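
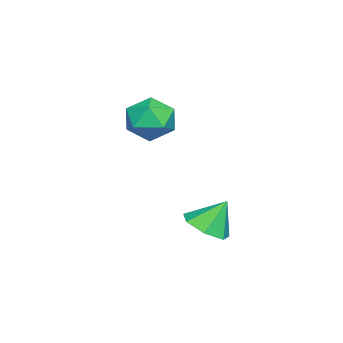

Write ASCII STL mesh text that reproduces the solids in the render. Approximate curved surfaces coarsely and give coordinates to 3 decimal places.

solid 
facet normal 0.239 -0.478 -0.845
outer loop
vertex 2.906 0.293 -3.653
vertex 1.891 0.087 -3.823
vertex 2.451 0.918 -4.135
endloop
endfacet
facet normal 0.581 0.718 0.383
outer loop
vertex 2.906 0.293 -3.653
vertex 2.451 0.918 -4.135
vertex 1.529 0.813 -2.537
endloop
endfacet
facet normal 0.238 -0.478 -0.846
outer loop
vertex 2.451 0.918 -4.135
vertex 1.891 0.087 -3.823
vertex 1.574 0.917 -4.381
endloop
endfacet
facet normal -0.017 0.998 0.056
outer loop
vertex 2.451 0.918 -4.135
vertex 1.574 0.917 -4.381
vertex 1.529 0.813 -2.537
endloop
endfacet
facet normal 0.238 -0.478 -0.846
outer loop
vertex 1.574 0.917 -4.381
vertex 1.891 0.087 -3.823
vertex 0.935 0.291 -4.207
endloop
endfacet
facet normal -0.696 0.717 0.023
outer loop
vertex 1.574 0.917 -4.381
vertex 0.935 0.291 -4.207
vertex 1.529 0.813 -2.537
endloop
endfacet
facet normal 0.238 -0.478 -0.845
outer loop
vertex 0.935 0.291 -4.207
vertex 1.891 0.087 -3.823
vertex 1.016 -0.489 -3.743
endloop
endfacet
facet normal -0.947 0.086 0.310
outer loop
vertex 0.935 0.291 -4.207
vertex 1.016 -0.489 -3.743
vertex 1.529 0.813 -2.537
endloop
endfacet
facet normal 0.237 -0.478 -0.846
outer loop
vertex 1.016 -0.489 -3.743
vertex 1.891 0.087 -3.823
vertex 1.756 -0.836 -3.339
endloop
endfacet
facet normal -0.579 -0.420 0.699
outer loop
vertex 1.016 -0.489 -3.743
vertex 1.756 -0.836 -3.339
vertex 1.529 0.813 -2.537
endloop
endfacet
facet normal 0.238 -0.478 -0.845
outer loop
vertex 1.756 -0.836 -3.339
vertex 1.891 0.087 -3.823
vertex 2.597 -0.488 -3.299
endloop
endfacet
facet normal 0.131 -0.419 0.899
outer loop
vertex 1.756 -0.836 -3.339
vertex 2.597 -0.488 -3.299
vertex 1.529 0.813 -2.537
endloop
endfacet
facet normal 0.239 -0.478 -0.846
outer loop
vertex 2.597 -0.488 -3.299
vertex 1.891 0.087 -3.823
vertex 2.906 0.293 -3.653
endloop
endfacet
facet normal 0.647 0.087 0.758
outer loop
vertex 2.597 -0.488 -3.299
vertex 2.906 0.293 -3.653
vertex 1.529 0.813 -2.537
endloop
endfacet
facet normal -0.659 0.439 0.611
outer loop
vertex -3.624 -3.052 -0.307
vertex -3.088 -3.561 0.637
vertex -2.728 -2.485 0.252
endloop
endfacet
facet normal -0.548 0.836 0.029
outer loop
vertex -3.624 -3.052 -0.307
vertex -2.728 -2.485 0.252
vertex -2.786 -2.481 -0.945
endloop
endfacet
facet normal -0.714 0.443 -0.542
outer loop
vertex -3.624 -3.052 -0.307
vertex -2.786 -2.481 -0.945
vertex -3.182 -3.555 -1.301
endloop
endfacet
facet normal -0.929 -0.198 -0.313
outer loop
vertex -3.624 -3.052 -0.307
vertex -3.182 -3.555 -1.301
vertex -3.369 -4.223 -0.323
endloop
endfacet
facet normal -0.894 -0.200 0.400
outer loop
vertex -3.624 -3.052 -0.307
vertex -3.369 -4.223 -0.323
vertex -3.088 -3.561 0.637
endloop
endfacet
facet normal 0.148 0.989 -0.004
outer loop
vertex -2.786 -2.481 -0.945
vertex -2.728 -2.485 0.252
vertex -1.731 -2.637 -0.397
endloop
endfacet
facet normal -0.031 0.346 0.938
outer loop
vertex -2.728 -2.485 0.252
vertex -3.088 -3.561 0.637
vertex -1.918 -3.305 0.581
endloop
endfacet
facet normal -0.412 -0.690 0.596
outer loop
vertex -3.088 -3.561 0.637
vertex -3.369 -4.223 -0.323
vertex -2.314 -4.379 0.225
endloop
endfacet
facet normal -0.468 -0.686 -0.558
outer loop
vertex -3.369 -4.223 -0.323
vertex -3.182 -3.555 -1.301
vertex -2.372 -4.375 -0.972
endloop
endfacet
facet normal -0.122 0.352 -0.928
outer loop
vertex -3.182 -3.555 -1.301
vertex -2.786 -2.481 -0.945
vertex -2.012 -3.299 -1.357
endloop
endfacet
facet normal 0.929 0.198 0.313
outer loop
vertex -1.476 -3.808 -0.413
vertex -1.731 -2.637 -0.397
vertex -1.918 -3.305 0.581
endloop
endfacet
facet normal 0.714 -0.443 0.542
outer loop
vertex -1.476 -3.808 -0.413
vertex -1.918 -3.305 0.581
vertex -2.314 -4.379 0.225
endloop
endfacet
facet normal 0.548 -0.836 -0.029
outer loop
vertex -1.476 -3.808 -0.413
vertex -2.314 -4.379 0.225
vertex -2.372 -4.375 -0.972
endloop
endfacet
facet normal 0.659 -0.439 -0.611
outer loop
vertex -1.476 -3.808 -0.413
vertex -2.372 -4.375 -0.972
vertex -2.012 -3.299 -1.357
endloop
endfacet
facet normal 0.894 0.200 -0.400
outer loop
vertex -1.476 -3.808 -0.413
vertex -2.012 -3.299 -1.357
vertex -1.731 -2.637 -0.397
endloop
endfacet
facet normal 0.468 0.686 0.558
outer loop
vertex -1.918 -3.305 0.581
vertex -1.731 -2.637 -0.397
vertex -2.728 -2.485 0.252
endloop
endfacet
facet normal 0.122 -0.352 0.928
outer loop
vertex -2.314 -4.379 0.225
vertex -1.918 -3.305 0.581
vertex -3.088 -3.561 0.637
endloop
endfacet
facet normal -0.148 -0.989 0.004
outer loop
vertex -2.372 -4.375 -0.972
vertex -2.314 -4.379 0.225
vertex -3.369 -4.223 -0.323
endloop
endfacet
facet normal 0.031 -0.346 -0.938
outer loop
vertex -2.012 -3.299 -1.357
vertex -2.372 -4.375 -0.972
vertex -3.182 -3.555 -1.301
endloop
endfacet
facet normal 0.412 0.690 -0.596
outer loop
vertex -1.731 -2.637 -0.397
vertex -2.012 -3.299 -1.357
vertex -2.786 -2.481 -0.945
endloop
endfacet

endsolid


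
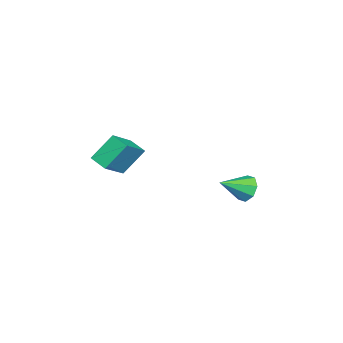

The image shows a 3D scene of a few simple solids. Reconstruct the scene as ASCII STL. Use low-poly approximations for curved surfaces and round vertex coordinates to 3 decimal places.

solid 
facet normal -0.499 -0.807 0.315
outer loop
vertex 1.57 -3.92 -1.19
vertex 0.838 -2.871 0.335
vertex -0.062 -3.365 -2.354
endloop
endfacet
facet normal 0.368 -0.527 -0.766
outer loop
vertex 0.542 -2.389 -2.735
vertex 1.57 -3.92 -1.19
vertex -0.062 -3.365 -2.354
endloop
endfacet
facet normal -0.499 -0.807 0.315
outer loop
vertex -0.062 -3.365 -2.354
vertex 0.838 -2.871 0.335
vertex -0.794 -2.317 -0.829
endloop
endfacet
facet normal -0.784 0.267 -0.560
outer loop
vertex -0.794 -2.317 -0.829
vertex 0.542 -2.389 -2.735
vertex -0.062 -3.365 -2.354
endloop
endfacet
facet normal 0.784 -0.267 0.560
outer loop
vertex 1.57 -3.92 -1.19
vertex 1.442 -1.895 -0.046
vertex 0.838 -2.871 0.335
endloop
endfacet
facet normal 0.368 -0.526 -0.766
outer loop
vertex 2.174 -2.943 -1.571
vertex 1.57 -3.92 -1.19
vertex 0.542 -2.389 -2.735
endloop
endfacet
facet normal 0.785 -0.267 0.560
outer loop
vertex 2.174 -2.943 -1.571
vertex 1.442 -1.895 -0.046
vertex 1.57 -3.92 -1.19
endloop
endfacet
facet normal -0.368 0.527 0.766
outer loop
vertex 0.838 -2.871 0.335
vertex 1.442 -1.895 -0.046
vertex -0.794 -2.317 -0.829
endloop
endfacet
facet normal -0.784 0.267 -0.560
outer loop
vertex -0.19 -1.34 -1.21
vertex 0.542 -2.389 -2.735
vertex -0.794 -2.317 -0.829
endloop
endfacet
facet normal -0.368 0.526 0.767
outer loop
vertex -0.794 -2.317 -0.829
vertex 1.442 -1.895 -0.046
vertex -0.19 -1.34 -1.21
endloop
endfacet
facet normal 0.499 0.807 -0.316
outer loop
vertex -0.19 -1.34 -1.21
vertex 2.174 -2.943 -1.571
vertex 0.542 -2.389 -2.735
endloop
endfacet
facet normal 0.499 0.807 -0.315
outer loop
vertex 1.442 -1.895 -0.046
vertex 2.174 -2.943 -1.571
vertex -0.19 -1.34 -1.21
endloop
endfacet
facet normal -0.564 0.684 -0.463
outer loop
vertex 0.92 5.199 -2.54
vertex 0.506 4.526 -3.03
vertex 0.341 4.942 -2.215
endloop
endfacet
facet normal 0.368 0.288 0.884
outer loop
vertex 0.92 5.199 -2.54
vertex 0.341 4.942 -2.215
vertex 1.554 3.254 -2.17
endloop
endfacet
facet normal -0.563 0.684 -0.463
outer loop
vertex 0.341 4.942 -2.215
vertex 0.506 4.526 -3.03
vertex -0.141 4.442 -2.367
endloop
endfacet
facet normal -0.192 -0.112 0.975
outer loop
vertex 0.341 4.942 -2.215
vertex -0.141 4.442 -2.367
vertex 1.554 3.254 -2.17
endloop
endfacet
facet normal -0.563 0.684 -0.463
outer loop
vertex -0.141 4.442 -2.367
vertex 0.506 4.526 -3.03
vertex -0.245 3.99 -2.908
endloop
endfacet
facet normal -0.501 -0.614 0.610
outer loop
vertex -0.141 4.442 -2.367
vertex -0.245 3.99 -2.908
vertex 1.554 3.254 -2.17
endloop
endfacet
facet normal -0.564 0.684 -0.463
outer loop
vertex -0.245 3.99 -2.908
vertex 0.506 4.526 -3.03
vertex 0.091 3.853 -3.52
endloop
endfacet
facet normal -0.378 -0.926 -0.001
outer loop
vertex -0.245 3.99 -2.908
vertex 0.091 3.853 -3.52
vertex 1.554 3.254 -2.17
endloop
endfacet
facet normal -0.564 0.684 -0.462
outer loop
vertex 0.091 3.853 -3.52
vertex 0.506 4.526 -3.03
vertex 0.67 4.11 -3.846
endloop
endfacet
facet normal 0.104 -0.862 -0.495
outer loop
vertex 0.091 3.853 -3.52
vertex 0.67 4.11 -3.846
vertex 1.554 3.254 -2.17
endloop
endfacet
facet normal -0.564 0.684 -0.462
outer loop
vertex 0.67 4.11 -3.846
vertex 0.506 4.526 -3.03
vertex 1.152 4.611 -3.693
endloop
endfacet
facet normal 0.666 -0.461 -0.587
outer loop
vertex 0.67 4.11 -3.846
vertex 1.152 4.611 -3.693
vertex 1.554 3.254 -2.17
endloop
endfacet
facet normal -0.565 0.684 -0.462
outer loop
vertex 1.152 4.611 -3.693
vertex 0.506 4.526 -3.03
vertex 1.256 5.062 -3.153
endloop
endfacet
facet normal 0.974 0.040 -0.221
outer loop
vertex 1.152 4.611 -3.693
vertex 1.256 5.062 -3.153
vertex 1.554 3.254 -2.17
endloop
endfacet
facet normal -0.565 0.684 -0.462
outer loop
vertex 1.256 5.062 -3.153
vertex 0.506 4.526 -3.03
vertex 0.92 5.199 -2.54
endloop
endfacet
facet normal 0.852 0.352 0.388
outer loop
vertex 1.256 5.062 -3.153
vertex 0.92 5.199 -2.54
vertex 1.554 3.254 -2.17
endloop
endfacet

endsolid


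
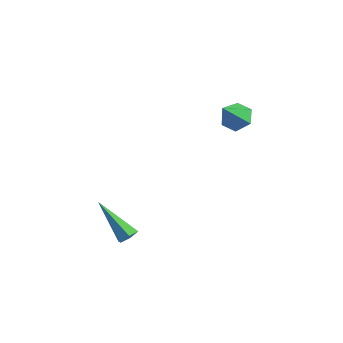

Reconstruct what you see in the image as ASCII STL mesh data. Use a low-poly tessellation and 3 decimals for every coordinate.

solid 
facet normal 0.684 0.118 -0.720
outer loop
vertex 1.349 -3.128 -3.234
vertex 1.059 -3.415 -3.557
vertex 0.992 -2.9 -3.536
endloop
endfacet
facet normal 0.101 0.848 0.521
outer loop
vertex 1.349 -3.128 -3.234
vertex 0.992 -2.9 -3.536
vertex -0.399 -3.665 -2.023
endloop
endfacet
facet normal 0.683 0.118 -0.720
outer loop
vertex 0.992 -2.9 -3.536
vertex 1.059 -3.415 -3.557
vertex 0.702 -3.186 -3.858
endloop
endfacet
facet normal -0.601 0.784 -0.156
outer loop
vertex 0.992 -2.9 -3.536
vertex 0.702 -3.186 -3.858
vertex -0.399 -3.665 -2.023
endloop
endfacet
facet normal 0.683 0.118 -0.721
outer loop
vertex 0.702 -3.186 -3.858
vertex 1.059 -3.415 -3.557
vertex 0.769 -3.702 -3.879
endloop
endfacet
facet normal -0.844 -0.088 -0.529
outer loop
vertex 0.702 -3.186 -3.858
vertex 0.769 -3.702 -3.879
vertex -0.399 -3.665 -2.023
endloop
endfacet
facet normal 0.685 0.116 -0.720
outer loop
vertex 0.769 -3.702 -3.879
vertex 1.059 -3.415 -3.557
vertex 1.125 -3.93 -3.577
endloop
endfacet
facet normal -0.384 -0.896 -0.224
outer loop
vertex 0.769 -3.702 -3.879
vertex 1.125 -3.93 -3.577
vertex -0.399 -3.665 -2.023
endloop
endfacet
facet normal 0.685 0.116 -0.720
outer loop
vertex 1.125 -3.93 -3.577
vertex 1.059 -3.415 -3.557
vertex 1.415 -3.643 -3.255
endloop
endfacet
facet normal 0.319 -0.832 0.454
outer loop
vertex 1.125 -3.93 -3.577
vertex 1.415 -3.643 -3.255
vertex -0.399 -3.665 -2.023
endloop
endfacet
facet normal 0.685 0.117 -0.719
outer loop
vertex 1.415 -3.643 -3.255
vertex 1.059 -3.415 -3.557
vertex 1.349 -3.128 -3.234
endloop
endfacet
facet normal 0.561 0.038 0.827
outer loop
vertex 1.415 -3.643 -3.255
vertex 1.349 -3.128 -3.234
vertex -0.399 -3.665 -2.023
endloop
endfacet
facet normal -0.040 0.635 -0.772
outer loop
vertex 3.178 1.683 1.837
vertex 2.438 1.659 1.856
vertex 2.802 2.166 2.254
endloop
endfacet
facet normal 0.810 0.139 0.569
outer loop
vertex 3.178 1.683 1.837
vertex 2.802 2.166 2.254
vertex 2.502 0.681 3.044
endloop
endfacet
facet normal -0.041 0.635 -0.771
outer loop
vertex 2.802 2.166 2.254
vertex 2.438 1.659 1.856
vertex 2.063 2.141 2.273
endloop
endfacet
facet normal 0.007 0.469 0.883
outer loop
vertex 2.802 2.166 2.254
vertex 2.063 2.141 2.273
vertex 2.502 0.681 3.044
endloop
endfacet
facet normal -0.041 0.635 -0.771
outer loop
vertex 2.063 2.141 2.273
vertex 2.438 1.659 1.856
vertex 1.699 1.634 1.875
endloop
endfacet
facet normal -0.787 0.086 0.611
outer loop
vertex 2.063 2.141 2.273
vertex 1.699 1.634 1.875
vertex 2.502 0.681 3.044
endloop
endfacet
facet normal -0.041 0.635 -0.771
outer loop
vertex 1.699 1.634 1.875
vertex 2.438 1.659 1.856
vertex 2.074 1.152 1.458
endloop
endfacet
facet normal -0.779 -0.627 0.024
outer loop
vertex 1.699 1.634 1.875
vertex 2.074 1.152 1.458
vertex 2.502 0.681 3.044
endloop
endfacet
facet normal -0.040 0.635 -0.772
outer loop
vertex 2.074 1.152 1.458
vertex 2.438 1.659 1.856
vertex 2.814 1.176 1.439
endloop
endfacet
facet normal 0.024 -0.957 -0.290
outer loop
vertex 2.074 1.152 1.458
vertex 2.814 1.176 1.439
vertex 2.502 0.681 3.044
endloop
endfacet
facet normal -0.040 0.635 -0.772
outer loop
vertex 2.814 1.176 1.439
vertex 2.438 1.659 1.856
vertex 3.178 1.683 1.837
endloop
endfacet
facet normal 0.819 -0.574 -0.018
outer loop
vertex 2.814 1.176 1.439
vertex 3.178 1.683 1.837
vertex 2.502 0.681 3.044
endloop
endfacet

endsolid


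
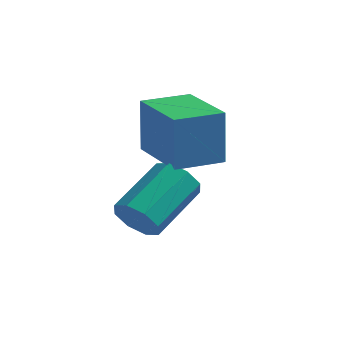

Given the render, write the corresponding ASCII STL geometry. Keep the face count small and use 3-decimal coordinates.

solid 
facet normal -0.258 -0.865 -0.431
outer loop
vertex -1.978 -4.178 -2.415
vertex -2.492 -4.214 -2.035
vertex -2.372 -3.963 -2.611
endloop
endfacet
facet normal 0.535 0.243 -0.809
outer loop
vertex -1.978 -4.178 -2.415
vertex -2.372 -3.963 -2.611
vertex -1.555 -2.749 -1.705
endloop
endfacet
facet normal 0.536 0.243 -0.809
outer loop
vertex -1.555 -2.749 -1.705
vertex -2.372 -3.963 -2.611
vertex -1.949 -2.535 -1.902
endloop
endfacet
facet normal 0.256 0.866 0.429
outer loop
vertex -1.555 -2.749 -1.705
vertex -1.949 -2.535 -1.902
vertex -2.068 -2.786 -1.325
endloop
endfacet
facet normal -0.255 -0.866 -0.430
outer loop
vertex -2.372 -3.963 -2.611
vertex -2.492 -4.214 -2.035
vertex -2.837 -3.896 -2.47
endloop
endfacet
facet normal -0.190 0.481 -0.856
outer loop
vertex -2.372 -3.963 -2.611
vertex -2.837 -3.896 -2.47
vertex -1.949 -2.535 -1.902
endloop
endfacet
facet normal -0.190 0.481 -0.856
outer loop
vertex -1.949 -2.535 -1.902
vertex -2.837 -3.896 -2.47
vertex -2.413 -2.468 -1.761
endloop
endfacet
facet normal 0.256 0.866 0.429
outer loop
vertex -1.949 -2.535 -1.902
vertex -2.413 -2.468 -1.761
vertex -2.068 -2.786 -1.325
endloop
endfacet
facet normal -0.256 -0.866 -0.430
outer loop
vertex -2.837 -3.896 -2.47
vertex -2.492 -4.214 -2.035
vertex -3.099 -4.015 -2.074
endloop
endfacet
facet normal -0.805 0.438 -0.401
outer loop
vertex -2.837 -3.896 -2.47
vertex -3.099 -4.015 -2.074
vertex -2.413 -2.468 -1.761
endloop
endfacet
facet normal -0.805 0.438 -0.400
outer loop
vertex -2.413 -2.468 -1.761
vertex -3.099 -4.015 -2.074
vertex -2.675 -2.587 -1.364
endloop
endfacet
facet normal 0.256 0.866 0.429
outer loop
vertex -2.413 -2.468 -1.761
vertex -2.675 -2.587 -1.364
vertex -2.068 -2.786 -1.325
endloop
endfacet
facet normal -0.256 -0.866 -0.430
outer loop
vertex -3.099 -4.015 -2.074
vertex -2.492 -4.214 -2.035
vertex -3.005 -4.251 -1.655
endloop
endfacet
facet normal -0.947 0.137 0.290
outer loop
vertex -3.099 -4.015 -2.074
vertex -3.005 -4.251 -1.655
vertex -2.675 -2.587 -1.364
endloop
endfacet
facet normal -0.948 0.138 0.288
outer loop
vertex -2.675 -2.587 -1.364
vertex -3.005 -4.251 -1.655
vertex -2.582 -2.822 -0.945
endloop
endfacet
facet normal 0.256 0.866 0.429
outer loop
vertex -2.675 -2.587 -1.364
vertex -2.582 -2.822 -0.945
vertex -2.068 -2.786 -1.325
endloop
endfacet
facet normal -0.256 -0.866 -0.429
outer loop
vertex -3.005 -4.251 -1.655
vertex -2.492 -4.214 -2.035
vertex -2.611 -4.465 -1.458
endloop
endfacet
facet normal -0.536 -0.243 0.808
outer loop
vertex -3.005 -4.251 -1.655
vertex -2.611 -4.465 -1.458
vertex -2.582 -2.822 -0.945
endloop
endfacet
facet normal -0.535 -0.243 0.809
outer loop
vertex -2.582 -2.822 -0.945
vertex -2.611 -4.465 -1.458
vertex -2.188 -3.037 -0.749
endloop
endfacet
facet normal 0.258 0.865 0.431
outer loop
vertex -2.582 -2.822 -0.945
vertex -2.188 -3.037 -0.749
vertex -2.068 -2.786 -1.325
endloop
endfacet
facet normal -0.256 -0.866 -0.429
outer loop
vertex -2.611 -4.465 -1.458
vertex -2.492 -4.214 -2.035
vertex -2.147 -4.532 -1.599
endloop
endfacet
facet normal 0.191 -0.481 0.856
outer loop
vertex -2.611 -4.465 -1.458
vertex -2.147 -4.532 -1.599
vertex -2.188 -3.037 -0.749
endloop
endfacet
facet normal 0.190 -0.481 0.856
outer loop
vertex -2.188 -3.037 -0.749
vertex -2.147 -4.532 -1.599
vertex -1.723 -3.104 -0.89
endloop
endfacet
facet normal 0.255 0.866 0.430
outer loop
vertex -2.188 -3.037 -0.749
vertex -1.723 -3.104 -0.89
vertex -2.068 -2.786 -1.325
endloop
endfacet
facet normal -0.256 -0.866 -0.429
outer loop
vertex -2.147 -4.532 -1.599
vertex -2.492 -4.214 -2.035
vertex -1.885 -4.413 -1.996
endloop
endfacet
facet normal 0.805 -0.438 0.400
outer loop
vertex -2.147 -4.532 -1.599
vertex -1.885 -4.413 -1.996
vertex -1.723 -3.104 -0.89
endloop
endfacet
facet normal 0.805 -0.438 0.401
outer loop
vertex -1.723 -3.104 -0.89
vertex -1.885 -4.413 -1.996
vertex -1.461 -2.985 -1.286
endloop
endfacet
facet normal 0.256 0.866 0.430
outer loop
vertex -1.723 -3.104 -0.89
vertex -1.461 -2.985 -1.286
vertex -2.068 -2.786 -1.325
endloop
endfacet
facet normal -0.256 -0.866 -0.429
outer loop
vertex -1.885 -4.413 -1.996
vertex -2.492 -4.214 -2.035
vertex -1.978 -4.178 -2.415
endloop
endfacet
facet normal 0.948 -0.138 -0.288
outer loop
vertex -1.885 -4.413 -1.996
vertex -1.978 -4.178 -2.415
vertex -1.461 -2.985 -1.286
endloop
endfacet
facet normal 0.947 -0.137 -0.289
outer loop
vertex -1.461 -2.985 -1.286
vertex -1.978 -4.178 -2.415
vertex -1.555 -2.749 -1.705
endloop
endfacet
facet normal 0.256 0.866 0.430
outer loop
vertex -1.461 -2.985 -1.286
vertex -1.555 -2.749 -1.705
vertex -2.068 -2.786 -1.325
endloop
endfacet
facet normal -0.743 0.664 -0.090
outer loop
vertex -2.987 -2.789 0.967
vertex -2.151 -1.86 0.921
vertex -2.925 -2.917 -0.496
endloop
endfacet
facet normal -0.669 -0.742 0.037
outer loop
vertex -1.649 -4.06 -0.341
vertex -2.987 -2.789 0.967
vertex -2.925 -2.917 -0.496
endloop
endfacet
facet normal -0.742 0.664 -0.090
outer loop
vertex -2.925 -2.917 -0.496
vertex -2.151 -1.86 0.921
vertex -2.089 -1.989 -0.542
endloop
endfacet
facet normal 0.042 -0.088 -0.995
outer loop
vertex -2.089 -1.989 -0.542
vertex -1.649 -4.06 -0.341
vertex -2.925 -2.917 -0.496
endloop
endfacet
facet normal -0.042 0.088 0.995
outer loop
vertex -2.987 -2.789 0.967
vertex -0.875 -3.003 1.076
vertex -2.151 -1.86 0.921
endloop
endfacet
facet normal -0.669 -0.742 0.037
outer loop
vertex -1.711 -3.931 1.122
vertex -2.987 -2.789 0.967
vertex -1.649 -4.06 -0.341
endloop
endfacet
facet normal -0.042 0.088 0.995
outer loop
vertex -1.711 -3.931 1.122
vertex -0.875 -3.003 1.076
vertex -2.987 -2.789 0.967
endloop
endfacet
facet normal 0.669 0.742 -0.037
outer loop
vertex -2.151 -1.86 0.921
vertex -0.875 -3.003 1.076
vertex -2.089 -1.989 -0.542
endloop
endfacet
facet normal 0.043 -0.088 -0.995
outer loop
vertex -0.813 -3.131 -0.387
vertex -1.649 -4.06 -0.341
vertex -2.089 -1.989 -0.542
endloop
endfacet
facet normal 0.669 0.742 -0.037
outer loop
vertex -2.089 -1.989 -0.542
vertex -0.875 -3.003 1.076
vertex -0.813 -3.131 -0.387
endloop
endfacet
facet normal 0.743 -0.664 0.090
outer loop
vertex -0.813 -3.131 -0.387
vertex -1.711 -3.931 1.122
vertex -1.649 -4.06 -0.341
endloop
endfacet
facet normal 0.742 -0.664 0.090
outer loop
vertex -0.875 -3.003 1.076
vertex -1.711 -3.931 1.122
vertex -0.813 -3.131 -0.387
endloop
endfacet

endsolid


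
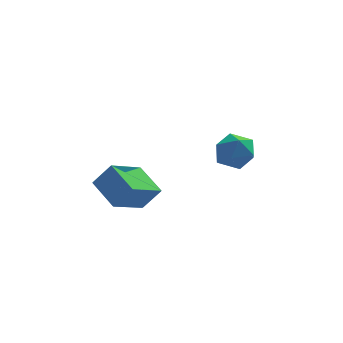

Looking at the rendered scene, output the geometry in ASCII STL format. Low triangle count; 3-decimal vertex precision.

solid 
facet normal 0.371 0.780 0.505
outer loop
vertex 0.994 2.901 1.595
vertex 0.669 2.62 2.268
vertex 1.409 2.402 2.061
endloop
endfacet
facet normal 0.790 0.612 -0.048
outer loop
vertex 0.994 2.901 1.595
vertex 1.409 2.402 2.061
vertex 1.427 2.316 1.267
endloop
endfacet
facet normal 0.398 0.655 -0.643
outer loop
vertex 0.994 2.901 1.595
vertex 1.427 2.316 1.267
vertex 0.698 2.48 0.983
endloop
endfacet
facet normal -0.264 0.850 -0.457
outer loop
vertex 0.994 2.901 1.595
vertex 0.698 2.48 0.983
vertex 0.229 2.667 1.602
endloop
endfacet
facet normal -0.281 0.926 0.251
outer loop
vertex 0.994 2.901 1.595
vertex 0.229 2.667 1.602
vertex 0.669 2.62 2.268
endloop
endfacet
facet normal 0.997 -0.065 0.030
outer loop
vertex 1.427 2.316 1.267
vertex 1.409 2.402 2.061
vertex 1.371 1.673 1.738
endloop
endfacet
facet normal 0.319 0.206 0.925
outer loop
vertex 1.409 2.402 2.061
vertex 0.669 2.62 2.268
vertex 0.902 1.86 2.357
endloop
endfacet
facet normal -0.734 0.442 0.516
outer loop
vertex 0.669 2.62 2.268
vertex 0.229 2.667 1.602
vertex 0.173 2.024 2.073
endloop
endfacet
facet normal -0.707 0.317 -0.632
outer loop
vertex 0.229 2.667 1.602
vertex 0.698 2.48 0.983
vertex 0.191 1.938 1.279
endloop
endfacet
facet normal 0.363 0.002 -0.932
outer loop
vertex 0.698 2.48 0.983
vertex 1.427 2.316 1.267
vertex 0.931 1.72 1.072
endloop
endfacet
facet normal 0.264 -0.850 0.457
outer loop
vertex 0.606 1.439 1.745
vertex 1.371 1.673 1.738
vertex 0.902 1.86 2.357
endloop
endfacet
facet normal -0.398 -0.655 0.643
outer loop
vertex 0.606 1.439 1.745
vertex 0.902 1.86 2.357
vertex 0.173 2.024 2.073
endloop
endfacet
facet normal -0.790 -0.612 0.048
outer loop
vertex 0.606 1.439 1.745
vertex 0.173 2.024 2.073
vertex 0.191 1.938 1.279
endloop
endfacet
facet normal -0.371 -0.780 -0.505
outer loop
vertex 0.606 1.439 1.745
vertex 0.191 1.938 1.279
vertex 0.931 1.72 1.072
endloop
endfacet
facet normal 0.281 -0.926 -0.251
outer loop
vertex 0.606 1.439 1.745
vertex 0.931 1.72 1.072
vertex 1.371 1.673 1.738
endloop
endfacet
facet normal 0.707 -0.317 0.632
outer loop
vertex 0.902 1.86 2.357
vertex 1.371 1.673 1.738
vertex 1.409 2.402 2.061
endloop
endfacet
facet normal -0.363 -0.002 0.932
outer loop
vertex 0.173 2.024 2.073
vertex 0.902 1.86 2.357
vertex 0.669 2.62 2.268
endloop
endfacet
facet normal -0.997 0.065 -0.030
outer loop
vertex 0.191 1.938 1.279
vertex 0.173 2.024 2.073
vertex 0.229 2.667 1.602
endloop
endfacet
facet normal -0.319 -0.206 -0.925
outer loop
vertex 0.931 1.72 1.072
vertex 0.191 1.938 1.279
vertex 0.698 2.48 0.983
endloop
endfacet
facet normal 0.734 -0.442 -0.516
outer loop
vertex 1.371 1.673 1.738
vertex 0.931 1.72 1.072
vertex 1.427 2.316 1.267
endloop
endfacet
facet normal -0.606 0.038 -0.795
outer loop
vertex -3.904 -1.359 2.352
vertex -2.981 -0.408 1.693
vertex -3.287 -2.316 1.836
endloop
endfacet
facet normal -0.624 -0.642 0.446
outer loop
vertex -2.699 -2.352 2.607
vertex -3.904 -1.359 2.352
vertex -3.287 -2.316 1.836
endloop
endfacet
facet normal -0.606 0.038 -0.795
outer loop
vertex -3.287 -2.316 1.836
vertex -2.981 -0.408 1.693
vertex -2.364 -1.364 1.177
endloop
endfacet
facet normal 0.494 -0.765 -0.413
outer loop
vertex -2.364 -1.364 1.177
vertex -2.699 -2.352 2.607
vertex -3.287 -2.316 1.836
endloop
endfacet
facet normal -0.494 0.765 0.413
outer loop
vertex -3.904 -1.359 2.352
vertex -2.393 -0.444 2.464
vertex -2.981 -0.408 1.693
endloop
endfacet
facet normal -0.624 -0.643 0.445
outer loop
vertex -3.316 -1.396 3.123
vertex -3.904 -1.359 2.352
vertex -2.699 -2.352 2.607
endloop
endfacet
facet normal -0.494 0.765 0.413
outer loop
vertex -3.316 -1.396 3.123
vertex -2.393 -0.444 2.464
vertex -3.904 -1.359 2.352
endloop
endfacet
facet normal 0.623 0.643 -0.445
outer loop
vertex -2.981 -0.408 1.693
vertex -2.393 -0.444 2.464
vertex -2.364 -1.364 1.177
endloop
endfacet
facet normal 0.494 -0.765 -0.413
outer loop
vertex -1.776 -1.401 1.948
vertex -2.699 -2.352 2.607
vertex -2.364 -1.364 1.177
endloop
endfacet
facet normal 0.624 0.642 -0.445
outer loop
vertex -2.364 -1.364 1.177
vertex -2.393 -0.444 2.464
vertex -1.776 -1.401 1.948
endloop
endfacet
facet normal 0.606 -0.038 0.795
outer loop
vertex -1.776 -1.401 1.948
vertex -3.316 -1.396 3.123
vertex -2.699 -2.352 2.607
endloop
endfacet
facet normal 0.606 -0.038 0.795
outer loop
vertex -2.393 -0.444 2.464
vertex -3.316 -1.396 3.123
vertex -1.776 -1.401 1.948
endloop
endfacet

endsolid


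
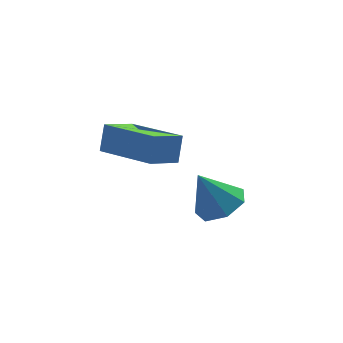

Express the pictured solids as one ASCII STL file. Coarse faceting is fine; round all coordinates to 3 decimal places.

solid 
facet normal -0.347 -0.391 -0.852
outer loop
vertex -0.228 0.097 1.98
vertex -1.146 -0.105 2.447
vertex -0.876 1.825 1.451
endloop
endfacet
facet normal 0.875 0.192 -0.444
outer loop
vertex -0.574 2.165 2.193
vertex -0.228 0.097 1.98
vertex -0.876 1.825 1.451
endloop
endfacet
facet normal -0.348 -0.391 -0.852
outer loop
vertex -0.876 1.825 1.451
vertex -1.146 -0.105 2.447
vertex -1.795 1.623 1.919
endloop
endfacet
facet normal -0.338 0.900 -0.275
outer loop
vertex -1.795 1.623 1.919
vertex -0.574 2.165 2.193
vertex -0.876 1.825 1.451
endloop
endfacet
facet normal 0.338 -0.900 0.275
outer loop
vertex -0.228 0.097 1.98
vertex -0.844 0.235 3.189
vertex -1.146 -0.105 2.447
endloop
endfacet
facet normal 0.874 0.192 -0.446
outer loop
vertex 0.075 0.437 2.721
vertex -0.228 0.097 1.98
vertex -0.574 2.165 2.193
endloop
endfacet
facet normal 0.338 -0.900 0.275
outer loop
vertex 0.075 0.437 2.721
vertex -0.844 0.235 3.189
vertex -0.228 0.097 1.98
endloop
endfacet
facet normal -0.875 -0.193 0.444
outer loop
vertex -1.146 -0.105 2.447
vertex -0.844 0.235 3.189
vertex -1.795 1.623 1.919
endloop
endfacet
facet normal -0.338 0.900 -0.275
outer loop
vertex -1.492 1.963 2.66
vertex -0.574 2.165 2.193
vertex -1.795 1.623 1.919
endloop
endfacet
facet normal -0.875 -0.192 0.446
outer loop
vertex -1.795 1.623 1.919
vertex -0.844 0.235 3.189
vertex -1.492 1.963 2.66
endloop
endfacet
facet normal 0.348 0.391 0.852
outer loop
vertex -1.492 1.963 2.66
vertex 0.075 0.437 2.721
vertex -0.574 2.165 2.193
endloop
endfacet
facet normal 0.348 0.391 0.852
outer loop
vertex -0.844 0.235 3.189
vertex 0.075 0.437 2.721
vertex -1.492 1.963 2.66
endloop
endfacet
facet normal 0.392 -0.262 -0.882
outer loop
vertex 1.919 1.382 -0.948
vertex 1.427 0.752 -0.98
vertex 1.305 1.493 -1.254
endloop
endfacet
facet normal 0.043 0.964 0.264
outer loop
vertex 1.919 1.382 -0.948
vertex 1.305 1.493 -1.254
vertex 0.893 1.108 0.22
endloop
endfacet
facet normal 0.392 -0.262 -0.882
outer loop
vertex 1.305 1.493 -1.254
vertex 1.427 0.752 -0.98
vertex 0.784 1.046 -1.353
endloop
endfacet
facet normal -0.653 0.757 0.015
outer loop
vertex 1.305 1.493 -1.254
vertex 0.784 1.046 -1.353
vertex 0.893 1.108 0.22
endloop
endfacet
facet normal 0.392 -0.262 -0.882
outer loop
vertex 0.784 1.046 -1.353
vertex 1.427 0.752 -0.98
vertex 0.746 0.377 -1.171
endloop
endfacet
facet normal -0.995 0.074 0.066
outer loop
vertex 0.784 1.046 -1.353
vertex 0.746 0.377 -1.171
vertex 0.893 1.108 0.22
endloop
endfacet
facet normal 0.392 -0.263 -0.881
outer loop
vertex 0.746 0.377 -1.171
vertex 1.427 0.752 -0.98
vertex 1.221 -0.01 -0.844
endloop
endfacet
facet normal -0.727 -0.573 0.378
outer loop
vertex 0.746 0.377 -1.171
vertex 1.221 -0.01 -0.844
vertex 0.893 1.108 0.22
endloop
endfacet
facet normal 0.392 -0.263 -0.882
outer loop
vertex 1.221 -0.01 -0.844
vertex 1.427 0.752 -0.98
vertex 1.851 0.177 -0.62
endloop
endfacet
facet normal -0.048 -0.696 0.716
outer loop
vertex 1.221 -0.01 -0.844
vertex 1.851 0.177 -0.62
vertex 0.893 1.108 0.22
endloop
endfacet
facet normal 0.393 -0.262 -0.881
outer loop
vertex 1.851 0.177 -0.62
vertex 1.427 0.752 -0.98
vertex 2.161 0.796 -0.666
endloop
endfacet
facet normal 0.527 -0.203 0.825
outer loop
vertex 1.851 0.177 -0.62
vertex 2.161 0.796 -0.666
vertex 0.893 1.108 0.22
endloop
endfacet
facet normal 0.393 -0.262 -0.882
outer loop
vertex 2.161 0.796 -0.666
vertex 1.427 0.752 -0.98
vertex 1.919 1.382 -0.948
endloop
endfacet
facet normal 0.568 0.535 0.625
outer loop
vertex 2.161 0.796 -0.666
vertex 1.919 1.382 -0.948
vertex 0.893 1.108 0.22
endloop
endfacet

endsolid


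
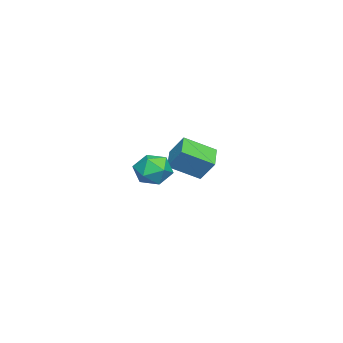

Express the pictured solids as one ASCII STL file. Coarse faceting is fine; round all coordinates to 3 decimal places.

solid 
facet normal -0.916 -0.183 0.357
outer loop
vertex -3.298 2.25 -0.5
vertex -4.015 3.906 -1.493
vertex -3.61 1.361 -1.756
endloop
endfacet
facet normal 0.349 -0.804 0.482
outer loop
vertex -2.145 1.654 -2.327
vertex -3.298 2.25 -0.5
vertex -3.61 1.361 -1.756
endloop
endfacet
facet normal -0.916 -0.183 0.357
outer loop
vertex -3.61 1.361 -1.756
vertex -4.015 3.906 -1.493
vertex -4.328 3.018 -2.749
endloop
endfacet
facet normal -0.199 -0.566 -0.800
outer loop
vertex -4.328 3.018 -2.749
vertex -2.145 1.654 -2.327
vertex -3.61 1.361 -1.756
endloop
endfacet
facet normal 0.199 0.566 0.800
outer loop
vertex -3.298 2.25 -0.5
vertex -2.55 4.199 -2.064
vertex -4.015 3.906 -1.493
endloop
endfacet
facet normal 0.348 -0.804 0.482
outer loop
vertex -1.832 2.542 -1.071
vertex -3.298 2.25 -0.5
vertex -2.145 1.654 -2.327
endloop
endfacet
facet normal 0.199 0.566 0.800
outer loop
vertex -1.832 2.542 -1.071
vertex -2.55 4.199 -2.064
vertex -3.298 2.25 -0.5
endloop
endfacet
facet normal -0.349 0.804 -0.482
outer loop
vertex -4.015 3.906 -1.493
vertex -2.55 4.199 -2.064
vertex -4.328 3.018 -2.749
endloop
endfacet
facet normal -0.199 -0.566 -0.800
outer loop
vertex -2.862 3.31 -3.32
vertex -2.145 1.654 -2.327
vertex -4.328 3.018 -2.749
endloop
endfacet
facet normal -0.348 0.804 -0.482
outer loop
vertex -4.328 3.018 -2.749
vertex -2.55 4.199 -2.064
vertex -2.862 3.31 -3.32
endloop
endfacet
facet normal 0.916 0.182 -0.357
outer loop
vertex -2.862 3.31 -3.32
vertex -1.832 2.542 -1.071
vertex -2.145 1.654 -2.327
endloop
endfacet
facet normal 0.916 0.183 -0.357
outer loop
vertex -2.55 4.199 -2.064
vertex -1.832 2.542 -1.071
vertex -2.862 3.31 -3.32
endloop
endfacet
facet normal 0.342 0.890 -0.303
outer loop
vertex 3.896 3.011 -1.348
vertex 3.08 3.517 -0.782
vertex 4.056 3.311 -0.286
endloop
endfacet
facet normal 0.874 0.418 -0.250
outer loop
vertex 3.896 3.011 -1.348
vertex 4.056 3.311 -0.286
vertex 4.425 2.323 -0.648
endloop
endfacet
facet normal 0.723 -0.134 -0.678
outer loop
vertex 3.896 3.011 -1.348
vertex 4.425 2.323 -0.648
vertex 3.676 1.918 -1.367
endloop
endfacet
facet normal 0.097 -0.002 -0.995
outer loop
vertex 3.896 3.011 -1.348
vertex 3.676 1.918 -1.367
vertex 2.845 2.656 -1.45
endloop
endfacet
facet normal -0.139 0.630 -0.764
outer loop
vertex 3.896 3.011 -1.348
vertex 2.845 2.656 -1.45
vertex 3.08 3.517 -0.782
endloop
endfacet
facet normal 0.889 0.177 0.422
outer loop
vertex 4.425 2.323 -0.648
vertex 4.056 3.311 -0.286
vertex 3.935 2.404 0.35
endloop
endfacet
facet normal 0.028 0.941 0.336
outer loop
vertex 4.056 3.311 -0.286
vertex 3.08 3.517 -0.782
vertex 3.104 3.142 0.267
endloop
endfacet
facet normal -0.748 0.522 -0.410
outer loop
vertex 3.08 3.517 -0.782
vertex 2.845 2.656 -1.45
vertex 2.355 2.737 -0.452
endloop
endfacet
facet normal -0.367 -0.501 -0.784
outer loop
vertex 2.845 2.656 -1.45
vertex 3.676 1.918 -1.367
vertex 2.724 1.749 -0.814
endloop
endfacet
facet normal 0.646 -0.714 -0.270
outer loop
vertex 3.676 1.918 -1.367
vertex 4.425 2.323 -0.648
vertex 3.7 1.543 -0.318
endloop
endfacet
facet normal -0.097 0.002 0.995
outer loop
vertex 2.884 2.049 0.248
vertex 3.935 2.404 0.35
vertex 3.104 3.142 0.267
endloop
endfacet
facet normal -0.723 0.134 0.678
outer loop
vertex 2.884 2.049 0.248
vertex 3.104 3.142 0.267
vertex 2.355 2.737 -0.452
endloop
endfacet
facet normal -0.874 -0.418 0.250
outer loop
vertex 2.884 2.049 0.248
vertex 2.355 2.737 -0.452
vertex 2.724 1.749 -0.814
endloop
endfacet
facet normal -0.342 -0.890 0.303
outer loop
vertex 2.884 2.049 0.248
vertex 2.724 1.749 -0.814
vertex 3.7 1.543 -0.318
endloop
endfacet
facet normal 0.139 -0.630 0.764
outer loop
vertex 2.884 2.049 0.248
vertex 3.7 1.543 -0.318
vertex 3.935 2.404 0.35
endloop
endfacet
facet normal 0.367 0.501 0.784
outer loop
vertex 3.104 3.142 0.267
vertex 3.935 2.404 0.35
vertex 4.056 3.311 -0.286
endloop
endfacet
facet normal -0.646 0.714 0.270
outer loop
vertex 2.355 2.737 -0.452
vertex 3.104 3.142 0.267
vertex 3.08 3.517 -0.782
endloop
endfacet
facet normal -0.889 -0.177 -0.422
outer loop
vertex 2.724 1.749 -0.814
vertex 2.355 2.737 -0.452
vertex 2.845 2.656 -1.45
endloop
endfacet
facet normal -0.028 -0.941 -0.336
outer loop
vertex 3.7 1.543 -0.318
vertex 2.724 1.749 -0.814
vertex 3.676 1.918 -1.367
endloop
endfacet
facet normal 0.748 -0.522 0.410
outer loop
vertex 3.935 2.404 0.35
vertex 3.7 1.543 -0.318
vertex 4.425 2.323 -0.648
endloop
endfacet

endsolid


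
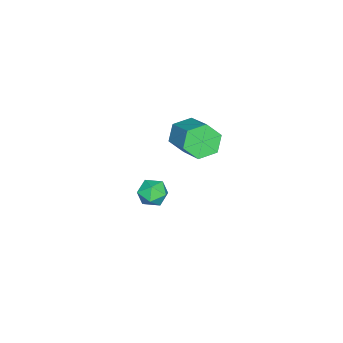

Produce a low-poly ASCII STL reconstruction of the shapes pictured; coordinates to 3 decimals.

solid 
facet normal -0.218 -0.047 0.975
outer loop
vertex -4.203 -0.494 -1.743
vertex -3.965 -1.388 -1.733
vertex -3.329 -0.738 -1.559
endloop
endfacet
facet normal 0.002 0.607 0.795
outer loop
vertex -4.203 -0.494 -1.743
vertex -3.329 -0.738 -1.559
vertex -3.502 -0.015 -2.111
endloop
endfacet
facet normal -0.433 0.854 0.287
outer loop
vertex -4.203 -0.494 -1.743
vertex -3.502 -0.015 -2.111
vertex -4.244 -0.218 -2.625
endloop
endfacet
facet normal -0.923 0.353 0.153
outer loop
vertex -4.203 -0.494 -1.743
vertex -4.244 -0.218 -2.625
vertex -4.53 -1.067 -2.392
endloop
endfacet
facet normal -0.790 -0.204 0.578
outer loop
vertex -4.203 -0.494 -1.743
vertex -4.53 -1.067 -2.392
vertex -3.965 -1.388 -1.733
endloop
endfacet
facet normal 0.657 0.551 0.516
outer loop
vertex -3.502 -0.015 -2.111
vertex -3.329 -0.738 -1.559
vertex -2.83 -0.613 -2.328
endloop
endfacet
facet normal 0.300 -0.509 0.807
outer loop
vertex -3.329 -0.738 -1.559
vertex -3.965 -1.388 -1.733
vertex -3.116 -1.462 -2.095
endloop
endfacet
facet normal -0.625 -0.763 0.165
outer loop
vertex -3.965 -1.388 -1.733
vertex -4.53 -1.067 -2.392
vertex -3.858 -1.665 -2.609
endloop
endfacet
facet normal -0.841 0.140 -0.523
outer loop
vertex -4.53 -1.067 -2.392
vertex -4.244 -0.218 -2.625
vertex -4.031 -0.942 -3.161
endloop
endfacet
facet normal -0.048 0.951 -0.306
outer loop
vertex -4.244 -0.218 -2.625
vertex -3.502 -0.015 -2.111
vertex -3.395 -0.292 -2.987
endloop
endfacet
facet normal 0.923 -0.353 -0.153
outer loop
vertex -3.157 -1.186 -2.977
vertex -2.83 -0.613 -2.328
vertex -3.116 -1.462 -2.095
endloop
endfacet
facet normal 0.433 -0.854 -0.287
outer loop
vertex -3.157 -1.186 -2.977
vertex -3.116 -1.462 -2.095
vertex -3.858 -1.665 -2.609
endloop
endfacet
facet normal -0.002 -0.607 -0.795
outer loop
vertex -3.157 -1.186 -2.977
vertex -3.858 -1.665 -2.609
vertex -4.031 -0.942 -3.161
endloop
endfacet
facet normal 0.218 0.047 -0.975
outer loop
vertex -3.157 -1.186 -2.977
vertex -4.031 -0.942 -3.161
vertex -3.395 -0.292 -2.987
endloop
endfacet
facet normal 0.790 0.204 -0.578
outer loop
vertex -3.157 -1.186 -2.977
vertex -3.395 -0.292 -2.987
vertex -2.83 -0.613 -2.328
endloop
endfacet
facet normal 0.841 -0.140 0.523
outer loop
vertex -3.116 -1.462 -2.095
vertex -2.83 -0.613 -2.328
vertex -3.329 -0.738 -1.559
endloop
endfacet
facet normal 0.048 -0.951 0.306
outer loop
vertex -3.858 -1.665 -2.609
vertex -3.116 -1.462 -2.095
vertex -3.965 -1.388 -1.733
endloop
endfacet
facet normal -0.657 -0.551 -0.516
outer loop
vertex -4.031 -0.942 -3.161
vertex -3.858 -1.665 -2.609
vertex -4.53 -1.067 -2.392
endloop
endfacet
facet normal -0.300 0.509 -0.807
outer loop
vertex -3.395 -0.292 -2.987
vertex -4.031 -0.942 -3.161
vertex -4.244 -0.218 -2.625
endloop
endfacet
facet normal 0.625 0.763 -0.165
outer loop
vertex -2.83 -0.613 -2.328
vertex -3.395 -0.292 -2.987
vertex -3.502 -0.015 -2.111
endloop
endfacet
facet normal -0.638 -0.625 -0.449
outer loop
vertex -2.626 1.317 2.507
vertex -3.206 1.289 3.37
vertex -3.394 2.005 2.641
endloop
endfacet
facet normal 0.217 0.414 -0.884
outer loop
vertex -2.626 1.317 2.507
vertex -3.394 2.005 2.641
vertex -1.235 2.68 3.486
endloop
endfacet
facet normal 0.217 0.414 -0.884
outer loop
vertex -1.235 2.68 3.486
vertex -3.394 2.005 2.641
vertex -2.003 3.368 3.62
endloop
endfacet
facet normal 0.638 0.625 0.449
outer loop
vertex -1.235 2.68 3.486
vertex -2.003 3.368 3.62
vertex -1.814 2.651 4.35
endloop
endfacet
facet normal -0.638 -0.625 -0.449
outer loop
vertex -3.394 2.005 2.641
vertex -3.206 1.289 3.37
vertex -3.974 1.977 3.504
endloop
endfacet
facet normal -0.531 0.780 -0.331
outer loop
vertex -3.394 2.005 2.641
vertex -3.974 1.977 3.504
vertex -2.003 3.368 3.62
endloop
endfacet
facet normal -0.531 0.780 -0.331
outer loop
vertex -2.003 3.368 3.62
vertex -3.974 1.977 3.504
vertex -2.582 3.34 4.483
endloop
endfacet
facet normal 0.639 0.625 0.449
outer loop
vertex -2.003 3.368 3.62
vertex -2.582 3.34 4.483
vertex -1.814 2.651 4.35
endloop
endfacet
facet normal -0.638 -0.625 -0.449
outer loop
vertex -3.974 1.977 3.504
vertex -3.206 1.289 3.37
vertex -3.785 1.26 4.234
endloop
endfacet
facet normal -0.748 0.366 0.553
outer loop
vertex -3.974 1.977 3.504
vertex -3.785 1.26 4.234
vertex -2.582 3.34 4.483
endloop
endfacet
facet normal -0.748 0.367 0.553
outer loop
vertex -2.582 3.34 4.483
vertex -3.785 1.26 4.234
vertex -2.394 2.623 5.213
endloop
endfacet
facet normal 0.638 0.625 0.449
outer loop
vertex -2.582 3.34 4.483
vertex -2.394 2.623 5.213
vertex -1.814 2.651 4.35
endloop
endfacet
facet normal -0.638 -0.625 -0.449
outer loop
vertex -3.785 1.26 4.234
vertex -3.206 1.289 3.37
vertex -3.017 0.572 4.1
endloop
endfacet
facet normal -0.217 -0.414 0.884
outer loop
vertex -3.785 1.26 4.234
vertex -3.017 0.572 4.1
vertex -2.394 2.623 5.213
endloop
endfacet
facet normal -0.217 -0.414 0.884
outer loop
vertex -2.394 2.623 5.213
vertex -3.017 0.572 4.1
vertex -1.626 1.935 5.079
endloop
endfacet
facet normal 0.638 0.625 0.449
outer loop
vertex -2.394 2.623 5.213
vertex -1.626 1.935 5.079
vertex -1.814 2.651 4.35
endloop
endfacet
facet normal -0.639 -0.625 -0.449
outer loop
vertex -3.017 0.572 4.1
vertex -3.206 1.289 3.37
vertex -2.438 0.6 3.237
endloop
endfacet
facet normal 0.531 -0.780 0.331
outer loop
vertex -3.017 0.572 4.1
vertex -2.438 0.6 3.237
vertex -1.626 1.935 5.079
endloop
endfacet
facet normal 0.531 -0.780 0.331
outer loop
vertex -1.626 1.935 5.079
vertex -2.438 0.6 3.237
vertex -1.046 1.963 4.216
endloop
endfacet
facet normal 0.638 0.625 0.449
outer loop
vertex -1.626 1.935 5.079
vertex -1.046 1.963 4.216
vertex -1.814 2.651 4.35
endloop
endfacet
facet normal -0.638 -0.625 -0.449
outer loop
vertex -2.438 0.6 3.237
vertex -3.206 1.289 3.37
vertex -2.626 1.317 2.507
endloop
endfacet
facet normal 0.748 -0.367 -0.553
outer loop
vertex -2.438 0.6 3.237
vertex -2.626 1.317 2.507
vertex -1.046 1.963 4.216
endloop
endfacet
facet normal 0.748 -0.366 -0.553
outer loop
vertex -1.046 1.963 4.216
vertex -2.626 1.317 2.507
vertex -1.235 2.68 3.486
endloop
endfacet
facet normal 0.638 0.625 0.449
outer loop
vertex -1.046 1.963 4.216
vertex -1.235 2.68 3.486
vertex -1.814 2.651 4.35
endloop
endfacet

endsolid


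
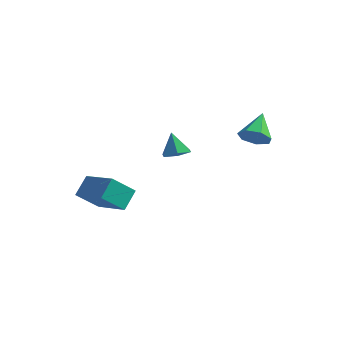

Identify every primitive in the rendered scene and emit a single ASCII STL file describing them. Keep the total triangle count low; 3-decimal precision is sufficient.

solid 
facet normal 0.089 -0.877 -0.472
outer loop
vertex 2.953 2.312 3.43
vertex 2.566 2.597 2.828
vertex 3.325 2.604 2.958
endloop
endfacet
facet normal 0.711 0.189 0.677
outer loop
vertex 2.953 2.312 3.43
vertex 3.325 2.604 2.958
vertex 2.434 3.903 3.532
endloop
endfacet
facet normal 0.089 -0.877 -0.471
outer loop
vertex 3.325 2.604 2.958
vertex 2.566 2.597 2.828
vertex 3.126 2.89 2.388
endloop
endfacet
facet normal 0.824 0.567 -0.003
outer loop
vertex 3.325 2.604 2.958
vertex 3.126 2.89 2.388
vertex 2.434 3.903 3.532
endloop
endfacet
facet normal 0.089 -0.877 -0.471
outer loop
vertex 3.126 2.89 2.388
vertex 2.566 2.597 2.828
vertex 2.505 2.955 2.15
endloop
endfacet
facet normal 0.287 0.797 -0.532
outer loop
vertex 3.126 2.89 2.388
vertex 2.505 2.955 2.15
vertex 2.434 3.903 3.532
endloop
endfacet
facet normal 0.088 -0.878 -0.471
outer loop
vertex 2.505 2.955 2.15
vertex 2.566 2.597 2.828
vertex 1.93 2.751 2.423
endloop
endfacet
facet normal -0.492 0.706 -0.509
outer loop
vertex 2.505 2.955 2.15
vertex 1.93 2.751 2.423
vertex 2.434 3.903 3.532
endloop
endfacet
facet normal 0.088 -0.877 -0.472
outer loop
vertex 1.93 2.751 2.423
vertex 2.566 2.597 2.828
vertex 1.834 2.43 3.001
endloop
endfacet
facet normal -0.931 0.362 0.047
outer loop
vertex 1.93 2.751 2.423
vertex 1.834 2.43 3.001
vertex 2.434 3.903 3.532
endloop
endfacet
facet normal 0.089 -0.877 -0.472
outer loop
vertex 1.834 2.43 3.001
vertex 2.566 2.597 2.828
vertex 2.29 2.235 3.449
endloop
endfacet
facet normal -0.695 0.024 0.718
outer loop
vertex 1.834 2.43 3.001
vertex 2.29 2.235 3.449
vertex 2.434 3.903 3.532
endloop
endfacet
facet normal 0.088 -0.877 -0.472
outer loop
vertex 2.29 2.235 3.449
vertex 2.566 2.597 2.828
vertex 2.953 2.312 3.43
endloop
endfacet
facet normal 0.035 -0.053 0.998
outer loop
vertex 2.29 2.235 3.449
vertex 2.953 2.312 3.43
vertex 2.434 3.903 3.532
endloop
endfacet
facet normal -0.798 0.415 -0.437
outer loop
vertex -3.565 -2.384 0.743
vertex -3.455 -1.505 1.378
vertex -2.769 -1.82 -0.176
endloop
endfacet
facet normal -0.101 -0.807 -0.582
outer loop
vertex -1.165 -2.655 0.702
vertex -3.565 -2.384 0.743
vertex -2.769 -1.82 -0.176
endloop
endfacet
facet normal -0.798 0.415 -0.437
outer loop
vertex -2.769 -1.82 -0.176
vertex -3.455 -1.505 1.378
vertex -2.659 -0.941 0.459
endloop
endfacet
facet normal 0.594 0.421 -0.685
outer loop
vertex -2.659 -0.941 0.459
vertex -1.165 -2.655 0.702
vertex -2.769 -1.82 -0.176
endloop
endfacet
facet normal -0.594 -0.421 0.685
outer loop
vertex -3.565 -2.384 0.743
vertex -1.851 -2.34 2.256
vertex -3.455 -1.505 1.378
endloop
endfacet
facet normal -0.101 -0.807 -0.582
outer loop
vertex -1.961 -3.219 1.621
vertex -3.565 -2.384 0.743
vertex -1.165 -2.655 0.702
endloop
endfacet
facet normal -0.594 -0.421 0.685
outer loop
vertex -1.961 -3.219 1.621
vertex -1.851 -2.34 2.256
vertex -3.565 -2.384 0.743
endloop
endfacet
facet normal 0.101 0.807 0.582
outer loop
vertex -3.455 -1.505 1.378
vertex -1.851 -2.34 2.256
vertex -2.659 -0.941 0.459
endloop
endfacet
facet normal 0.594 0.421 -0.685
outer loop
vertex -1.055 -1.776 1.337
vertex -1.165 -2.655 0.702
vertex -2.659 -0.941 0.459
endloop
endfacet
facet normal 0.101 0.807 0.582
outer loop
vertex -2.659 -0.941 0.459
vertex -1.851 -2.34 2.256
vertex -1.055 -1.776 1.337
endloop
endfacet
facet normal 0.798 -0.415 0.437
outer loop
vertex -1.055 -1.776 1.337
vertex -1.961 -3.219 1.621
vertex -1.165 -2.655 0.702
endloop
endfacet
facet normal 0.798 -0.415 0.437
outer loop
vertex -1.851 -2.34 2.256
vertex -1.961 -3.219 1.621
vertex -1.055 -1.776 1.337
endloop
endfacet
facet normal 0.344 -0.280 -0.896
outer loop
vertex -0.219 2.056 1.635
vertex -0.564 1.46 1.689
vertex -0.867 2.01 1.401
endloop
endfacet
facet normal -0.128 0.978 0.163
outer loop
vertex -0.219 2.056 1.635
vertex -0.867 2.01 1.401
vertex -0.956 1.78 2.711
endloop
endfacet
facet normal 0.344 -0.280 -0.896
outer loop
vertex -0.867 2.01 1.401
vertex -0.564 1.46 1.689
vertex -1.212 1.414 1.455
endloop
endfacet
facet normal -0.864 0.503 0.030
outer loop
vertex -0.867 2.01 1.401
vertex -1.212 1.414 1.455
vertex -0.956 1.78 2.711
endloop
endfacet
facet normal 0.344 -0.281 -0.896
outer loop
vertex -1.212 1.414 1.455
vertex -0.564 1.46 1.689
vertex -0.909 0.865 1.743
endloop
endfacet
facet normal -0.895 -0.345 0.283
outer loop
vertex -1.212 1.414 1.455
vertex -0.909 0.865 1.743
vertex -0.956 1.78 2.711
endloop
endfacet
facet normal 0.344 -0.281 -0.896
outer loop
vertex -0.909 0.865 1.743
vertex -0.564 1.46 1.689
vertex -0.261 0.911 1.977
endloop
endfacet
facet normal -0.191 -0.718 0.669
outer loop
vertex -0.909 0.865 1.743
vertex -0.261 0.911 1.977
vertex -0.956 1.78 2.711
endloop
endfacet
facet normal 0.344 -0.280 -0.896
outer loop
vertex -0.261 0.911 1.977
vertex -0.564 1.46 1.689
vertex 0.083 1.507 1.923
endloop
endfacet
facet normal 0.545 -0.242 0.803
outer loop
vertex -0.261 0.911 1.977
vertex 0.083 1.507 1.923
vertex -0.956 1.78 2.711
endloop
endfacet
facet normal 0.344 -0.281 -0.896
outer loop
vertex 0.083 1.507 1.923
vertex -0.564 1.46 1.689
vertex -0.219 2.056 1.635
endloop
endfacet
facet normal 0.576 0.605 0.550
outer loop
vertex 0.083 1.507 1.923
vertex -0.219 2.056 1.635
vertex -0.956 1.78 2.711
endloop
endfacet

endsolid


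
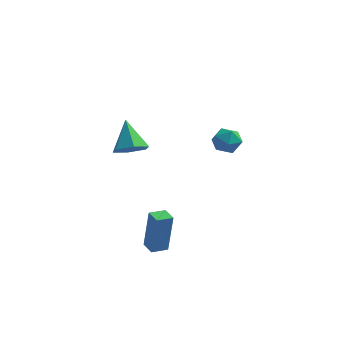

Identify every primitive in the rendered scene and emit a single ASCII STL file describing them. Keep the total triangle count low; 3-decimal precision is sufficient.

solid 
facet normal -0.748 0.649 0.135
outer loop
vertex 1.517 3.51 0.113
vertex 0.981 2.87 0.221
vertex 1.384 3.197 0.883
endloop
endfacet
facet normal -0.129 0.926 0.354
outer loop
vertex 1.517 3.51 0.113
vertex 1.384 3.197 0.883
vertex 2.164 3.399 0.639
endloop
endfacet
facet normal 0.322 0.925 -0.200
outer loop
vertex 1.517 3.51 0.113
vertex 2.164 3.399 0.639
vertex 2.242 3.196 -0.174
endloop
endfacet
facet normal -0.021 0.648 -0.761
outer loop
vertex 1.517 3.51 0.113
vertex 2.242 3.196 -0.174
vertex 1.511 2.87 -0.432
endloop
endfacet
facet normal -0.682 0.478 -0.554
outer loop
vertex 1.517 3.51 0.113
vertex 1.511 2.87 -0.432
vertex 0.981 2.87 0.221
endloop
endfacet
facet normal 0.139 0.497 0.857
outer loop
vertex 2.164 3.399 0.639
vertex 1.384 3.197 0.883
vertex 2.029 2.69 1.072
endloop
endfacet
facet normal -0.863 0.048 0.502
outer loop
vertex 1.384 3.197 0.883
vertex 0.981 2.87 0.221
vertex 1.298 2.364 0.814
endloop
endfacet
facet normal -0.756 -0.231 -0.613
outer loop
vertex 0.981 2.87 0.221
vertex 1.511 2.87 -0.432
vertex 1.376 2.161 0.001
endloop
endfacet
facet normal 0.314 0.046 -0.948
outer loop
vertex 1.511 2.87 -0.432
vertex 2.242 3.196 -0.174
vertex 2.156 2.363 -0.243
endloop
endfacet
facet normal 0.867 0.496 -0.041
outer loop
vertex 2.242 3.196 -0.174
vertex 2.164 3.399 0.639
vertex 2.559 2.69 0.419
endloop
endfacet
facet normal 0.021 -0.648 0.761
outer loop
vertex 2.023 2.05 0.527
vertex 2.029 2.69 1.072
vertex 1.298 2.364 0.814
endloop
endfacet
facet normal -0.322 -0.925 0.200
outer loop
vertex 2.023 2.05 0.527
vertex 1.298 2.364 0.814
vertex 1.376 2.161 0.001
endloop
endfacet
facet normal 0.129 -0.926 -0.354
outer loop
vertex 2.023 2.05 0.527
vertex 1.376 2.161 0.001
vertex 2.156 2.363 -0.243
endloop
endfacet
facet normal 0.748 -0.649 -0.135
outer loop
vertex 2.023 2.05 0.527
vertex 2.156 2.363 -0.243
vertex 2.559 2.69 0.419
endloop
endfacet
facet normal 0.682 -0.478 0.554
outer loop
vertex 2.023 2.05 0.527
vertex 2.559 2.69 0.419
vertex 2.029 2.69 1.072
endloop
endfacet
facet normal -0.314 -0.046 0.948
outer loop
vertex 1.298 2.364 0.814
vertex 2.029 2.69 1.072
vertex 1.384 3.197 0.883
endloop
endfacet
facet normal -0.867 -0.496 0.041
outer loop
vertex 1.376 2.161 0.001
vertex 1.298 2.364 0.814
vertex 0.981 2.87 0.221
endloop
endfacet
facet normal -0.139 -0.497 -0.857
outer loop
vertex 2.156 2.363 -0.243
vertex 1.376 2.161 0.001
vertex 1.511 2.87 -0.432
endloop
endfacet
facet normal 0.863 -0.048 -0.502
outer loop
vertex 2.559 2.69 0.419
vertex 2.156 2.363 -0.243
vertex 2.242 3.196 -0.174
endloop
endfacet
facet normal 0.756 0.231 0.613
outer loop
vertex 2.029 2.69 1.072
vertex 2.559 2.69 0.419
vertex 2.164 3.399 0.639
endloop
endfacet
facet normal -0.735 -0.668 0.111
outer loop
vertex 0.195 -4.28 -0.998
vertex -0.341 -3.686 -0.972
vertex -0.031 -4.389 -3.153
endloop
endfacet
facet normal 0.670 -0.742 -0.033
outer loop
vertex 0.601 -3.814 -3.248
vertex 0.195 -4.28 -0.998
vertex -0.031 -4.389 -3.153
endloop
endfacet
facet normal -0.735 -0.668 0.111
outer loop
vertex -0.031 -4.389 -3.153
vertex -0.341 -3.686 -0.972
vertex -0.567 -3.795 -3.127
endloop
endfacet
facet normal -0.104 -0.050 -0.993
outer loop
vertex -0.567 -3.795 -3.127
vertex 0.601 -3.814 -3.248
vertex -0.031 -4.389 -3.153
endloop
endfacet
facet normal 0.104 0.050 0.993
outer loop
vertex 0.195 -4.28 -0.998
vertex 0.291 -3.111 -1.067
vertex -0.341 -3.686 -0.972
endloop
endfacet
facet normal 0.670 -0.742 -0.033
outer loop
vertex 0.827 -3.705 -1.093
vertex 0.195 -4.28 -0.998
vertex 0.601 -3.814 -3.248
endloop
endfacet
facet normal 0.104 0.050 0.993
outer loop
vertex 0.827 -3.705 -1.093
vertex 0.291 -3.111 -1.067
vertex 0.195 -4.28 -0.998
endloop
endfacet
facet normal -0.670 0.742 0.033
outer loop
vertex -0.341 -3.686 -0.972
vertex 0.291 -3.111 -1.067
vertex -0.567 -3.795 -3.127
endloop
endfacet
facet normal -0.104 -0.050 -0.993
outer loop
vertex 0.065 -3.22 -3.222
vertex 0.601 -3.814 -3.248
vertex -0.567 -3.795 -3.127
endloop
endfacet
facet normal -0.670 0.742 0.033
outer loop
vertex -0.567 -3.795 -3.127
vertex 0.291 -3.111 -1.067
vertex 0.065 -3.22 -3.222
endloop
endfacet
facet normal 0.735 0.668 -0.111
outer loop
vertex 0.065 -3.22 -3.222
vertex 0.827 -3.705 -1.093
vertex 0.601 -3.814 -3.248
endloop
endfacet
facet normal 0.735 0.668 -0.111
outer loop
vertex 0.291 -3.111 -1.067
vertex 0.827 -3.705 -1.093
vertex 0.065 -3.22 -3.222
endloop
endfacet
facet normal 0.313 -0.591 -0.744
outer loop
vertex -1.031 -1.695 1.978
vertex -1.554 -2.36 2.286
vertex -1.878 -1.774 1.684
endloop
endfacet
facet normal -0.010 0.973 -0.232
outer loop
vertex -1.031 -1.695 1.978
vertex -1.878 -1.774 1.684
vertex -2.106 -1.32 3.594
endloop
endfacet
facet normal 0.313 -0.591 -0.744
outer loop
vertex -1.878 -1.774 1.684
vertex -1.554 -2.36 2.286
vertex -2.401 -2.439 1.992
endloop
endfacet
facet normal -0.814 0.536 -0.225
outer loop
vertex -1.878 -1.774 1.684
vertex -2.401 -2.439 1.992
vertex -2.106 -1.32 3.594
endloop
endfacet
facet normal 0.313 -0.590 -0.744
outer loop
vertex -2.401 -2.439 1.992
vertex -1.554 -2.36 2.286
vertex -2.077 -3.025 2.593
endloop
endfacet
facet normal -0.930 -0.197 0.309
outer loop
vertex -2.401 -2.439 1.992
vertex -2.077 -3.025 2.593
vertex -2.106 -1.32 3.594
endloop
endfacet
facet normal 0.313 -0.590 -0.744
outer loop
vertex -2.077 -3.025 2.593
vertex -1.554 -2.36 2.286
vertex -1.23 -2.946 2.887
endloop
endfacet
facet normal -0.244 -0.494 0.835
outer loop
vertex -2.077 -3.025 2.593
vertex -1.23 -2.946 2.887
vertex -2.106 -1.32 3.594
endloop
endfacet
facet normal 0.313 -0.590 -0.744
outer loop
vertex -1.23 -2.946 2.887
vertex -1.554 -2.36 2.286
vertex -0.707 -2.281 2.58
endloop
endfacet
facet normal 0.559 -0.058 0.827
outer loop
vertex -1.23 -2.946 2.887
vertex -0.707 -2.281 2.58
vertex -2.106 -1.32 3.594
endloop
endfacet
facet normal 0.313 -0.591 -0.744
outer loop
vertex -0.707 -2.281 2.58
vertex -1.554 -2.36 2.286
vertex -1.031 -1.695 1.978
endloop
endfacet
facet normal 0.677 0.675 0.293
outer loop
vertex -0.707 -2.281 2.58
vertex -1.031 -1.695 1.978
vertex -2.106 -1.32 3.594
endloop
endfacet

endsolid


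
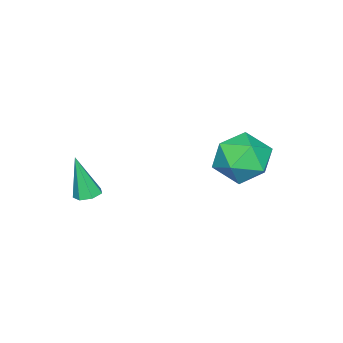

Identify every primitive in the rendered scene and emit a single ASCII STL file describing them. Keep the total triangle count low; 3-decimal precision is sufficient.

solid 
facet normal -0.010 0.273 -0.962
outer loop
vertex 0.889 -0.108 1.518
vertex 0.551 -0.55 1.396
vertex 0.403 -0.021 1.548
endloop
endfacet
facet normal 0.182 0.842 0.509
outer loop
vertex 0.889 -0.108 1.518
vertex 0.403 -0.021 1.548
vertex 0.569 -1.07 3.224
endloop
endfacet
facet normal -0.011 0.273 -0.962
outer loop
vertex 0.403 -0.021 1.548
vertex 0.551 -0.55 1.396
vertex 0.028 -0.332 1.464
endloop
endfacet
facet normal -0.626 0.632 0.457
outer loop
vertex 0.403 -0.021 1.548
vertex 0.028 -0.332 1.464
vertex 0.569 -1.07 3.224
endloop
endfacet
facet normal -0.011 0.274 -0.962
outer loop
vertex 0.028 -0.332 1.464
vertex 0.551 -0.55 1.396
vertex 0.047 -0.808 1.328
endloop
endfacet
facet normal -0.962 -0.110 0.250
outer loop
vertex 0.028 -0.332 1.464
vertex 0.047 -0.808 1.328
vertex 0.569 -1.07 3.224
endloop
endfacet
facet normal -0.010 0.273 -0.962
outer loop
vertex 0.047 -0.808 1.328
vertex 0.551 -0.55 1.396
vertex 0.444 -1.089 1.244
endloop
endfacet
facet normal -0.571 -0.820 0.044
outer loop
vertex 0.047 -0.808 1.328
vertex 0.444 -1.089 1.244
vertex 0.569 -1.07 3.224
endloop
endfacet
facet normal -0.008 0.273 -0.962
outer loop
vertex 0.444 -1.089 1.244
vertex 0.551 -0.55 1.396
vertex 0.922 -0.965 1.275
endloop
endfacet
facet normal 0.251 -0.968 -0.007
outer loop
vertex 0.444 -1.089 1.244
vertex 0.922 -0.965 1.275
vertex 0.569 -1.07 3.224
endloop
endfacet
facet normal -0.009 0.273 -0.962
outer loop
vertex 0.922 -0.965 1.275
vertex 0.551 -0.55 1.396
vertex 1.12 -0.528 1.397
endloop
endfacet
facet normal 0.887 -0.440 0.137
outer loop
vertex 0.922 -0.965 1.275
vertex 1.12 -0.528 1.397
vertex 0.569 -1.07 3.224
endloop
endfacet
facet normal -0.009 0.272 -0.962
outer loop
vertex 1.12 -0.528 1.397
vertex 0.551 -0.55 1.396
vertex 0.889 -0.108 1.518
endloop
endfacet
facet normal 0.856 0.365 0.366
outer loop
vertex 1.12 -0.528 1.397
vertex 0.889 -0.108 1.518
vertex 0.569 -1.07 3.224
endloop
endfacet
facet normal -0.393 0.397 0.829
outer loop
vertex -3.691 4.789 3.352
vertex -3.615 3.677 3.921
vertex -2.659 4.481 3.989
endloop
endfacet
facet normal -0.022 0.886 0.464
outer loop
vertex -3.691 4.789 3.352
vertex -2.659 4.481 3.989
vertex -2.564 5.062 2.885
endloop
endfacet
facet normal -0.305 0.933 -0.190
outer loop
vertex -3.691 4.789 3.352
vertex -2.564 5.062 2.885
vertex -3.46 4.617 2.135
endloop
endfacet
facet normal -0.850 0.474 -0.228
outer loop
vertex -3.691 4.789 3.352
vertex -3.46 4.617 2.135
vertex -4.11 3.76 2.775
endloop
endfacet
facet normal -0.905 0.143 0.401
outer loop
vertex -3.691 4.789 3.352
vertex -4.11 3.76 2.775
vertex -3.615 3.677 3.921
endloop
endfacet
facet normal 0.647 0.650 0.398
outer loop
vertex -2.564 5.062 2.885
vertex -2.659 4.481 3.989
vertex -1.79 4.12 3.165
endloop
endfacet
facet normal 0.048 -0.141 0.989
outer loop
vertex -2.659 4.481 3.989
vertex -3.615 3.677 3.921
vertex -2.44 3.263 3.805
endloop
endfacet
facet normal -0.779 -0.552 0.297
outer loop
vertex -3.615 3.677 3.921
vertex -4.11 3.76 2.775
vertex -3.336 2.818 3.055
endloop
endfacet
facet normal -0.691 -0.015 -0.722
outer loop
vertex -4.11 3.76 2.775
vertex -3.46 4.617 2.135
vertex -3.241 3.399 1.951
endloop
endfacet
facet normal 0.191 0.727 -0.660
outer loop
vertex -3.46 4.617 2.135
vertex -2.564 5.062 2.885
vertex -2.285 4.203 2.019
endloop
endfacet
facet normal 0.850 -0.474 0.228
outer loop
vertex -2.209 3.091 2.588
vertex -1.79 4.12 3.165
vertex -2.44 3.263 3.805
endloop
endfacet
facet normal 0.305 -0.933 0.190
outer loop
vertex -2.209 3.091 2.588
vertex -2.44 3.263 3.805
vertex -3.336 2.818 3.055
endloop
endfacet
facet normal 0.022 -0.886 -0.464
outer loop
vertex -2.209 3.091 2.588
vertex -3.336 2.818 3.055
vertex -3.241 3.399 1.951
endloop
endfacet
facet normal 0.393 -0.397 -0.829
outer loop
vertex -2.209 3.091 2.588
vertex -3.241 3.399 1.951
vertex -2.285 4.203 2.019
endloop
endfacet
facet normal 0.905 -0.143 -0.401
outer loop
vertex -2.209 3.091 2.588
vertex -2.285 4.203 2.019
vertex -1.79 4.12 3.165
endloop
endfacet
facet normal 0.691 0.015 0.722
outer loop
vertex -2.44 3.263 3.805
vertex -1.79 4.12 3.165
vertex -2.659 4.481 3.989
endloop
endfacet
facet normal -0.191 -0.727 0.660
outer loop
vertex -3.336 2.818 3.055
vertex -2.44 3.263 3.805
vertex -3.615 3.677 3.921
endloop
endfacet
facet normal -0.647 -0.650 -0.398
outer loop
vertex -3.241 3.399 1.951
vertex -3.336 2.818 3.055
vertex -4.11 3.76 2.775
endloop
endfacet
facet normal -0.048 0.141 -0.989
outer loop
vertex -2.285 4.203 2.019
vertex -3.241 3.399 1.951
vertex -3.46 4.617 2.135
endloop
endfacet
facet normal 0.779 0.552 -0.297
outer loop
vertex -1.79 4.12 3.165
vertex -2.285 4.203 2.019
vertex -2.564 5.062 2.885
endloop
endfacet

endsolid


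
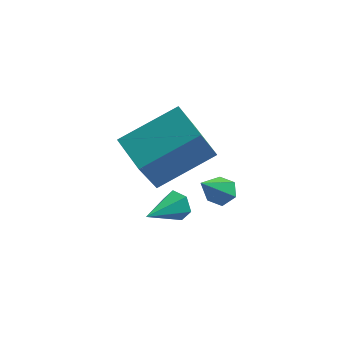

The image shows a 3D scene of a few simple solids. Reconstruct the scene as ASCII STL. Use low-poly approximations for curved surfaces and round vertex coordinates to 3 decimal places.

solid 
facet normal 0.266 0.599 -0.755
outer loop
vertex 1.777 2.271 -3.017
vertex 1.413 2.053 -3.318
vertex 1.296 2.469 -3.029
endloop
endfacet
facet normal 0.192 0.517 0.834
outer loop
vertex 1.777 2.271 -3.017
vertex 1.296 2.469 -3.029
vertex 0.987 1.087 -2.102
endloop
endfacet
facet normal 0.264 0.599 -0.756
outer loop
vertex 1.296 2.469 -3.029
vertex 1.413 2.053 -3.318
vertex 0.932 2.25 -3.33
endloop
endfacet
facet normal -0.711 0.494 0.500
outer loop
vertex 1.296 2.469 -3.029
vertex 0.932 2.25 -3.33
vertex 0.987 1.087 -2.102
endloop
endfacet
facet normal 0.264 0.600 -0.755
outer loop
vertex 0.932 2.25 -3.33
vertex 1.413 2.053 -3.318
vertex 1.05 1.834 -3.619
endloop
endfacet
facet normal -0.974 -0.185 -0.131
outer loop
vertex 0.932 2.25 -3.33
vertex 1.05 1.834 -3.619
vertex 0.987 1.087 -2.102
endloop
endfacet
facet normal 0.264 0.600 -0.755
outer loop
vertex 1.05 1.834 -3.619
vertex 1.413 2.053 -3.318
vertex 1.531 1.637 -3.607
endloop
endfacet
facet normal -0.333 -0.840 -0.428
outer loop
vertex 1.05 1.834 -3.619
vertex 1.531 1.637 -3.607
vertex 0.987 1.087 -2.102
endloop
endfacet
facet normal 0.266 0.600 -0.755
outer loop
vertex 1.531 1.637 -3.607
vertex 1.413 2.053 -3.318
vertex 1.894 1.855 -3.306
endloop
endfacet
facet normal 0.568 -0.817 -0.093
outer loop
vertex 1.531 1.637 -3.607
vertex 1.894 1.855 -3.306
vertex 0.987 1.087 -2.102
endloop
endfacet
facet normal 0.266 0.599 -0.755
outer loop
vertex 1.894 1.855 -3.306
vertex 1.413 2.053 -3.318
vertex 1.777 2.271 -3.017
endloop
endfacet
facet normal 0.832 -0.140 0.538
outer loop
vertex 1.894 1.855 -3.306
vertex 1.777 2.271 -3.017
vertex 0.987 1.087 -2.102
endloop
endfacet
facet normal -0.648 0.710 0.275
outer loop
vertex -1.834 2.585 -1.958
vertex -0.217 3.708 -1.045
vertex -1.518 3.551 -3.704
endloop
endfacet
facet normal -0.745 -0.517 -0.421
outer loop
vertex -0.643 2.592 -4.075
vertex -1.834 2.585 -1.958
vertex -1.518 3.551 -3.704
endloop
endfacet
facet normal -0.648 0.710 0.275
outer loop
vertex -1.518 3.551 -3.704
vertex -0.217 3.708 -1.045
vertex 0.099 4.673 -2.791
endloop
endfacet
facet normal 0.157 0.478 -0.865
outer loop
vertex 0.099 4.673 -2.791
vertex -0.643 2.592 -4.075
vertex -1.518 3.551 -3.704
endloop
endfacet
facet normal -0.157 -0.477 0.865
outer loop
vertex -1.834 2.585 -1.958
vertex 0.658 2.749 -1.416
vertex -0.217 3.708 -1.045
endloop
endfacet
facet normal -0.745 -0.517 -0.421
outer loop
vertex -0.959 1.627 -2.329
vertex -1.834 2.585 -1.958
vertex -0.643 2.592 -4.075
endloop
endfacet
facet normal -0.157 -0.478 0.864
outer loop
vertex -0.959 1.627 -2.329
vertex 0.658 2.749 -1.416
vertex -1.834 2.585 -1.958
endloop
endfacet
facet normal 0.745 0.517 0.421
outer loop
vertex -0.217 3.708 -1.045
vertex 0.658 2.749 -1.416
vertex 0.099 4.673 -2.791
endloop
endfacet
facet normal 0.156 0.478 -0.865
outer loop
vertex 0.974 3.715 -3.162
vertex -0.643 2.592 -4.075
vertex 0.099 4.673 -2.791
endloop
endfacet
facet normal 0.745 0.517 0.421
outer loop
vertex 0.099 4.673 -2.791
vertex 0.658 2.749 -1.416
vertex 0.974 3.715 -3.162
endloop
endfacet
facet normal 0.648 -0.710 -0.275
outer loop
vertex 0.974 3.715 -3.162
vertex -0.959 1.627 -2.329
vertex -0.643 2.592 -4.075
endloop
endfacet
facet normal 0.648 -0.710 -0.275
outer loop
vertex 0.658 2.749 -1.416
vertex -0.959 1.627 -2.329
vertex 0.974 3.715 -3.162
endloop
endfacet
facet normal 0.492 0.823 -0.284
outer loop
vertex 0.625 0.855 -2.608
vertex 0.354 0.86 -3.063
vertex 0.166 1.118 -2.64
endloop
endfacet
facet normal -0.071 -0.002 0.997
outer loop
vertex 0.625 0.855 -2.608
vertex 0.166 1.118 -2.64
vertex -0.314 -0.26 -2.677
endloop
endfacet
facet normal 0.492 0.823 -0.284
outer loop
vertex 0.166 1.118 -2.64
vertex 0.354 0.86 -3.063
vertex -0.105 1.123 -3.095
endloop
endfacet
facet normal -0.825 0.274 0.494
outer loop
vertex 0.166 1.118 -2.64
vertex -0.105 1.123 -3.095
vertex -0.314 -0.26 -2.677
endloop
endfacet
facet normal 0.492 0.823 -0.284
outer loop
vertex -0.105 1.123 -3.095
vertex 0.354 0.86 -3.063
vertex 0.083 0.865 -3.518
endloop
endfacet
facet normal -0.911 0.013 -0.413
outer loop
vertex -0.105 1.123 -3.095
vertex 0.083 0.865 -3.518
vertex -0.314 -0.26 -2.677
endloop
endfacet
facet normal 0.492 0.823 -0.284
outer loop
vertex 0.083 0.865 -3.518
vertex 0.354 0.86 -3.063
vertex 0.542 0.602 -3.486
endloop
endfacet
facet normal -0.243 -0.524 -0.816
outer loop
vertex 0.083 0.865 -3.518
vertex 0.542 0.602 -3.486
vertex -0.314 -0.26 -2.677
endloop
endfacet
facet normal 0.492 0.823 -0.284
outer loop
vertex 0.542 0.602 -3.486
vertex 0.354 0.86 -3.063
vertex 0.813 0.597 -3.031
endloop
endfacet
facet normal 0.511 -0.801 -0.313
outer loop
vertex 0.542 0.602 -3.486
vertex 0.813 0.597 -3.031
vertex -0.314 -0.26 -2.677
endloop
endfacet
facet normal 0.492 0.823 -0.284
outer loop
vertex 0.813 0.597 -3.031
vertex 0.354 0.86 -3.063
vertex 0.625 0.855 -2.608
endloop
endfacet
facet normal 0.597 -0.539 0.594
outer loop
vertex 0.813 0.597 -3.031
vertex 0.625 0.855 -2.608
vertex -0.314 -0.26 -2.677
endloop
endfacet

endsolid


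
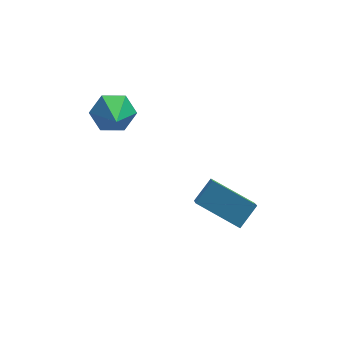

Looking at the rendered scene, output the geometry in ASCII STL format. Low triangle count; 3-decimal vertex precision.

solid 
facet normal -0.734 0.537 0.417
outer loop
vertex -0.091 2.21 -0.594
vertex 0.602 2.679 0.023
vertex 0.059 3.03 -1.386
endloop
endfacet
facet normal -0.666 -0.451 -0.593
outer loop
vertex 1.358 2.081 -2.123
vertex -0.091 2.21 -0.594
vertex 0.059 3.03 -1.386
endloop
endfacet
facet normal -0.734 0.537 0.417
outer loop
vertex 0.059 3.03 -1.386
vertex 0.602 2.679 0.023
vertex 0.752 3.499 -0.769
endloop
endfacet
facet normal 0.130 0.713 -0.689
outer loop
vertex 0.752 3.499 -0.769
vertex 1.358 2.081 -2.123
vertex 0.059 3.03 -1.386
endloop
endfacet
facet normal -0.130 -0.713 0.689
outer loop
vertex -0.091 2.21 -0.594
vertex 1.901 1.73 -0.714
vertex 0.602 2.679 0.023
endloop
endfacet
facet normal -0.666 -0.451 -0.593
outer loop
vertex 1.208 1.261 -1.331
vertex -0.091 2.21 -0.594
vertex 1.358 2.081 -2.123
endloop
endfacet
facet normal -0.130 -0.713 0.689
outer loop
vertex 1.208 1.261 -1.331
vertex 1.901 1.73 -0.714
vertex -0.091 2.21 -0.594
endloop
endfacet
facet normal 0.666 0.451 0.593
outer loop
vertex 0.602 2.679 0.023
vertex 1.901 1.73 -0.714
vertex 0.752 3.499 -0.769
endloop
endfacet
facet normal 0.130 0.713 -0.689
outer loop
vertex 2.051 2.55 -1.506
vertex 1.358 2.081 -2.123
vertex 0.752 3.499 -0.769
endloop
endfacet
facet normal 0.666 0.451 0.593
outer loop
vertex 0.752 3.499 -0.769
vertex 1.901 1.73 -0.714
vertex 2.051 2.55 -1.506
endloop
endfacet
facet normal 0.734 -0.537 -0.417
outer loop
vertex 2.051 2.55 -1.506
vertex 1.208 1.261 -1.331
vertex 1.358 2.081 -2.123
endloop
endfacet
facet normal 0.734 -0.537 -0.417
outer loop
vertex 1.901 1.73 -0.714
vertex 1.208 1.261 -1.331
vertex 2.051 2.55 -1.506
endloop
endfacet
facet normal 0.087 0.850 -0.520
outer loop
vertex -2.086 4.085 2.076
vertex -2.377 4.495 2.698
vertex -1.589 4.374 2.632
endloop
endfacet
facet normal 0.668 -0.709 -0.229
outer loop
vertex -2.086 4.085 2.076
vertex -1.589 4.374 2.632
vertex -2.503 3.245 3.462
endloop
endfacet
facet normal 0.087 0.850 -0.520
outer loop
vertex -1.589 4.374 2.632
vertex -2.377 4.495 2.698
vertex -1.879 4.784 3.254
endloop
endfacet
facet normal 0.803 -0.252 0.541
outer loop
vertex -1.589 4.374 2.632
vertex -1.879 4.784 3.254
vertex -2.503 3.245 3.462
endloop
endfacet
facet normal 0.086 0.850 -0.519
outer loop
vertex -1.879 4.784 3.254
vertex -2.377 4.495 2.698
vertex -2.667 4.905 3.321
endloop
endfacet
facet normal 0.099 0.094 0.991
outer loop
vertex -1.879 4.784 3.254
vertex -2.667 4.905 3.321
vertex -2.503 3.245 3.462
endloop
endfacet
facet normal 0.086 0.850 -0.519
outer loop
vertex -2.667 4.905 3.321
vertex -2.377 4.495 2.698
vertex -3.165 4.616 2.765
endloop
endfacet
facet normal -0.741 -0.016 0.672
outer loop
vertex -2.667 4.905 3.321
vertex -3.165 4.616 2.765
vertex -2.503 3.245 3.462
endloop
endfacet
facet normal 0.086 0.850 -0.519
outer loop
vertex -3.165 4.616 2.765
vertex -2.377 4.495 2.698
vertex -2.874 4.206 2.142
endloop
endfacet
facet normal -0.876 -0.473 -0.098
outer loop
vertex -3.165 4.616 2.765
vertex -2.874 4.206 2.142
vertex -2.503 3.245 3.462
endloop
endfacet
facet normal 0.087 0.850 -0.520
outer loop
vertex -2.874 4.206 2.142
vertex -2.377 4.495 2.698
vertex -2.086 4.085 2.076
endloop
endfacet
facet normal -0.172 -0.819 -0.548
outer loop
vertex -2.874 4.206 2.142
vertex -2.086 4.085 2.076
vertex -2.503 3.245 3.462
endloop
endfacet

endsolid


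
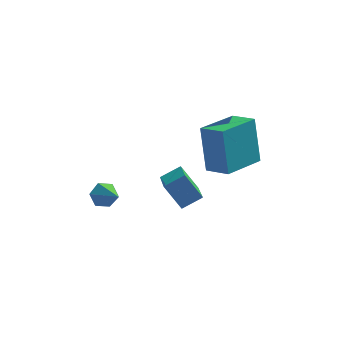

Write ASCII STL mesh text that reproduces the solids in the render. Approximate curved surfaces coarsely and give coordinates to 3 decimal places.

solid 
facet normal -0.516 0.708 -0.482
outer loop
vertex -2.393 -1.017 -2.946
vertex -2.941 -1.274 -2.737
vertex -2.646 -0.824 -2.391
endloop
endfacet
facet normal 0.897 0.332 0.293
outer loop
vertex -2.393 -1.017 -2.946
vertex -2.646 -0.824 -2.391
vertex -2.219 -2.266 -2.063
endloop
endfacet
facet normal -0.515 0.709 -0.482
outer loop
vertex -2.646 -0.824 -2.391
vertex -2.941 -1.274 -2.737
vertex -3.194 -1.08 -2.182
endloop
endfacet
facet normal 0.226 0.279 0.933
outer loop
vertex -2.646 -0.824 -2.391
vertex -3.194 -1.08 -2.182
vertex -2.219 -2.266 -2.063
endloop
endfacet
facet normal -0.515 0.708 -0.482
outer loop
vertex -3.194 -1.08 -2.182
vertex -2.941 -1.274 -2.737
vertex -3.489 -1.531 -2.529
endloop
endfacet
facet normal -0.482 -0.314 0.818
outer loop
vertex -3.194 -1.08 -2.182
vertex -3.489 -1.531 -2.529
vertex -2.219 -2.266 -2.063
endloop
endfacet
facet normal -0.515 0.709 -0.481
outer loop
vertex -3.489 -1.531 -2.529
vertex -2.941 -1.274 -2.737
vertex -3.236 -1.724 -3.084
endloop
endfacet
facet normal -0.517 -0.854 0.061
outer loop
vertex -3.489 -1.531 -2.529
vertex -3.236 -1.724 -3.084
vertex -2.219 -2.266 -2.063
endloop
endfacet
facet normal -0.515 0.709 -0.481
outer loop
vertex -3.236 -1.724 -3.084
vertex -2.941 -1.274 -2.737
vertex -2.688 -1.467 -3.292
endloop
endfacet
facet normal 0.155 -0.800 -0.579
outer loop
vertex -3.236 -1.724 -3.084
vertex -2.688 -1.467 -3.292
vertex -2.219 -2.266 -2.063
endloop
endfacet
facet normal -0.516 0.708 -0.482
outer loop
vertex -2.688 -1.467 -3.292
vertex -2.941 -1.274 -2.737
vertex -2.393 -1.017 -2.946
endloop
endfacet
facet normal 0.861 -0.208 -0.464
outer loop
vertex -2.688 -1.467 -3.292
vertex -2.393 -1.017 -2.946
vertex -2.219 -2.266 -2.063
endloop
endfacet
facet normal -0.792 0.552 -0.261
outer loop
vertex 0.881 -0.643 1.092
vertex 2.073 0.94 0.818
vertex 1.168 -1.22 -1.001
endloop
endfacet
facet normal -0.596 -0.791 0.136
outer loop
vertex 2.087 -1.86 -0.698
vertex 0.881 -0.643 1.092
vertex 1.168 -1.22 -1.001
endloop
endfacet
facet normal -0.792 0.552 -0.261
outer loop
vertex 1.168 -1.22 -1.001
vertex 2.073 0.94 0.818
vertex 2.36 0.362 -1.274
endloop
endfacet
facet normal 0.131 -0.264 -0.956
outer loop
vertex 2.36 0.362 -1.274
vertex 2.087 -1.86 -0.698
vertex 1.168 -1.22 -1.001
endloop
endfacet
facet normal -0.131 0.264 0.956
outer loop
vertex 0.881 -0.643 1.092
vertex 2.992 0.3 1.121
vertex 2.073 0.94 0.818
endloop
endfacet
facet normal -0.595 -0.792 0.137
outer loop
vertex 1.8 -1.282 1.394
vertex 0.881 -0.643 1.092
vertex 2.087 -1.86 -0.698
endloop
endfacet
facet normal -0.131 0.264 0.956
outer loop
vertex 1.8 -1.282 1.394
vertex 2.992 0.3 1.121
vertex 0.881 -0.643 1.092
endloop
endfacet
facet normal 0.596 0.791 -0.137
outer loop
vertex 2.073 0.94 0.818
vertex 2.992 0.3 1.121
vertex 2.36 0.362 -1.274
endloop
endfacet
facet normal 0.131 -0.264 -0.956
outer loop
vertex 3.279 -0.277 -0.972
vertex 2.087 -1.86 -0.698
vertex 2.36 0.362 -1.274
endloop
endfacet
facet normal 0.595 0.792 -0.137
outer loop
vertex 2.36 0.362 -1.274
vertex 2.992 0.3 1.121
vertex 3.279 -0.277 -0.972
endloop
endfacet
facet normal 0.792 -0.551 0.261
outer loop
vertex 3.279 -0.277 -0.972
vertex 1.8 -1.282 1.394
vertex 2.087 -1.86 -0.698
endloop
endfacet
facet normal 0.792 -0.552 0.261
outer loop
vertex 2.992 0.3 1.121
vertex 1.8 -1.282 1.394
vertex 3.279 -0.277 -0.972
endloop
endfacet
facet normal -0.810 -0.351 -0.469
outer loop
vertex -0.582 -0.651 -2.539
vertex -0.906 1.19 -3.357
vertex 0.18 -0.988 -3.602
endloop
endfacet
facet normal 0.159 -0.903 0.400
outer loop
vertex 1.006 -0.63 -3.123
vertex -0.582 -0.651 -2.539
vertex 0.18 -0.988 -3.602
endloop
endfacet
facet normal -0.810 -0.351 -0.469
outer loop
vertex 0.18 -0.988 -3.602
vertex -0.906 1.19 -3.357
vertex -0.145 0.852 -4.419
endloop
endfacet
facet normal 0.564 -0.250 -0.787
outer loop
vertex -0.145 0.852 -4.419
vertex 1.006 -0.63 -3.123
vertex 0.18 -0.988 -3.602
endloop
endfacet
facet normal -0.565 0.250 0.787
outer loop
vertex -0.582 -0.651 -2.539
vertex -0.08 1.548 -2.878
vertex -0.906 1.19 -3.357
endloop
endfacet
facet normal 0.160 -0.902 0.401
outer loop
vertex 0.245 -0.292 -2.061
vertex -0.582 -0.651 -2.539
vertex 1.006 -0.63 -3.123
endloop
endfacet
facet normal -0.564 0.250 0.787
outer loop
vertex 0.245 -0.292 -2.061
vertex -0.08 1.548 -2.878
vertex -0.582 -0.651 -2.539
endloop
endfacet
facet normal -0.159 0.902 -0.401
outer loop
vertex -0.906 1.19 -3.357
vertex -0.08 1.548 -2.878
vertex -0.145 0.852 -4.419
endloop
endfacet
facet normal 0.564 -0.251 -0.787
outer loop
vertex 0.682 1.211 -3.941
vertex 1.006 -0.63 -3.123
vertex -0.145 0.852 -4.419
endloop
endfacet
facet normal -0.160 0.902 -0.401
outer loop
vertex -0.145 0.852 -4.419
vertex -0.08 1.548 -2.878
vertex 0.682 1.211 -3.941
endloop
endfacet
facet normal 0.810 0.351 0.469
outer loop
vertex 0.682 1.211 -3.941
vertex 0.245 -0.292 -2.061
vertex 1.006 -0.63 -3.123
endloop
endfacet
facet normal 0.810 0.351 0.469
outer loop
vertex -0.08 1.548 -2.878
vertex 0.245 -0.292 -2.061
vertex 0.682 1.211 -3.941
endloop
endfacet

endsolid
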